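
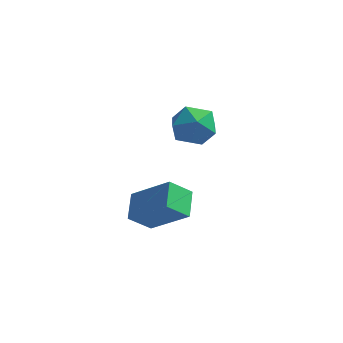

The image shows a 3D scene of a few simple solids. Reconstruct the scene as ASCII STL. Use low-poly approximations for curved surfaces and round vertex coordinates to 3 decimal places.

solid 
facet normal -0.617 0.626 0.477
outer loop
vertex -4.816 1.248 -1.991
vertex -4.243 1.128 -1.092
vertex -3.993 1.905 -1.788
endloop
endfacet
facet normal -0.576 0.788 -0.217
outer loop
vertex -4.816 1.248 -1.991
vertex -3.993 1.905 -1.788
vertex -4.142 1.523 -2.779
endloop
endfacet
facet normal -0.778 0.214 -0.591
outer loop
vertex -4.816 1.248 -1.991
vertex -4.142 1.523 -2.779
vertex -4.484 0.51 -2.696
endloop
endfacet
facet normal -0.944 -0.303 -0.128
outer loop
vertex -4.816 1.248 -1.991
vertex -4.484 0.51 -2.696
vertex -4.547 0.266 -1.653
endloop
endfacet
facet normal -0.845 -0.048 0.532
outer loop
vertex -4.816 1.248 -1.991
vertex -4.547 0.266 -1.653
vertex -4.243 1.128 -1.092
endloop
endfacet
facet normal 0.107 0.922 -0.372
outer loop
vertex -4.142 1.523 -2.779
vertex -3.993 1.905 -1.788
vertex -3.153 1.574 -2.367
endloop
endfacet
facet normal 0.040 0.660 0.751
outer loop
vertex -3.993 1.905 -1.788
vertex -4.243 1.128 -1.092
vertex -3.216 1.33 -1.324
endloop
endfacet
facet normal -0.328 -0.431 0.840
outer loop
vertex -4.243 1.128 -1.092
vertex -4.547 0.266 -1.653
vertex -3.558 0.317 -1.241
endloop
endfacet
facet normal -0.488 -0.843 -0.227
outer loop
vertex -4.547 0.266 -1.653
vertex -4.484 0.51 -2.696
vertex -3.707 -0.065 -2.232
endloop
endfacet
facet normal -0.219 -0.006 -0.976
outer loop
vertex -4.484 0.51 -2.696
vertex -4.142 1.523 -2.779
vertex -3.457 0.712 -2.928
endloop
endfacet
facet normal 0.944 0.303 0.128
outer loop
vertex -2.884 0.592 -2.029
vertex -3.153 1.574 -2.367
vertex -3.216 1.33 -1.324
endloop
endfacet
facet normal 0.778 -0.214 0.591
outer loop
vertex -2.884 0.592 -2.029
vertex -3.216 1.33 -1.324
vertex -3.558 0.317 -1.241
endloop
endfacet
facet normal 0.576 -0.788 0.217
outer loop
vertex -2.884 0.592 -2.029
vertex -3.558 0.317 -1.241
vertex -3.707 -0.065 -2.232
endloop
endfacet
facet normal 0.617 -0.626 -0.477
outer loop
vertex -2.884 0.592 -2.029
vertex -3.707 -0.065 -2.232
vertex -3.457 0.712 -2.928
endloop
endfacet
facet normal 0.845 0.048 -0.532
outer loop
vertex -2.884 0.592 -2.029
vertex -3.457 0.712 -2.928
vertex -3.153 1.574 -2.367
endloop
endfacet
facet normal 0.488 0.843 0.227
outer loop
vertex -3.216 1.33 -1.324
vertex -3.153 1.574 -2.367
vertex -3.993 1.905 -1.788
endloop
endfacet
facet normal 0.219 0.006 0.976
outer loop
vertex -3.558 0.317 -1.241
vertex -3.216 1.33 -1.324
vertex -4.243 1.128 -1.092
endloop
endfacet
facet normal -0.107 -0.922 0.372
outer loop
vertex -3.707 -0.065 -2.232
vertex -3.558 0.317 -1.241
vertex -4.547 0.266 -1.653
endloop
endfacet
facet normal -0.040 -0.660 -0.751
outer loop
vertex -3.457 0.712 -2.928
vertex -3.707 -0.065 -2.232
vertex -4.484 0.51 -2.696
endloop
endfacet
facet normal 0.328 0.431 -0.840
outer loop
vertex -3.153 1.574 -2.367
vertex -3.457 0.712 -2.928
vertex -4.142 1.523 -2.779
endloop
endfacet
facet normal -0.636 -0.374 0.675
outer loop
vertex -3.473 -4.554 -2.248
vertex -3.663 -3.424 -1.8
vertex -5.046 -4.289 -3.583
endloop
endfacet
facet normal 0.154 -0.919 -0.364
outer loop
vertex -4.277 -3.836 -4.4
vertex -3.473 -4.554 -2.248
vertex -5.046 -4.289 -3.583
endloop
endfacet
facet normal -0.636 -0.374 0.675
outer loop
vertex -5.046 -4.289 -3.583
vertex -3.663 -3.424 -1.8
vertex -5.236 -3.159 -3.135
endloop
endfacet
facet normal -0.756 0.127 -0.642
outer loop
vertex -5.236 -3.159 -3.135
vertex -4.277 -3.836 -4.4
vertex -5.046 -4.289 -3.583
endloop
endfacet
facet normal 0.756 -0.127 0.642
outer loop
vertex -3.473 -4.554 -2.248
vertex -2.894 -2.971 -2.617
vertex -3.663 -3.424 -1.8
endloop
endfacet
facet normal 0.154 -0.919 -0.364
outer loop
vertex -2.704 -4.101 -3.065
vertex -3.473 -4.554 -2.248
vertex -4.277 -3.836 -4.4
endloop
endfacet
facet normal 0.756 -0.127 0.642
outer loop
vertex -2.704 -4.101 -3.065
vertex -2.894 -2.971 -2.617
vertex -3.473 -4.554 -2.248
endloop
endfacet
facet normal -0.154 0.919 0.364
outer loop
vertex -3.663 -3.424 -1.8
vertex -2.894 -2.971 -2.617
vertex -5.236 -3.159 -3.135
endloop
endfacet
facet normal -0.756 0.127 -0.642
outer loop
vertex -4.467 -2.706 -3.952
vertex -4.277 -3.836 -4.4
vertex -5.236 -3.159 -3.135
endloop
endfacet
facet normal -0.154 0.919 0.364
outer loop
vertex -5.236 -3.159 -3.135
vertex -2.894 -2.971 -2.617
vertex -4.467 -2.706 -3.952
endloop
endfacet
facet normal 0.636 0.374 -0.675
outer loop
vertex -4.467 -2.706 -3.952
vertex -2.704 -4.101 -3.065
vertex -4.277 -3.836 -4.4
endloop
endfacet
facet normal 0.636 0.374 -0.675
outer loop
vertex -2.894 -2.971 -2.617
vertex -2.704 -4.101 -3.065
vertex -4.467 -2.706 -3.952
endloop
endfacet

endsolid


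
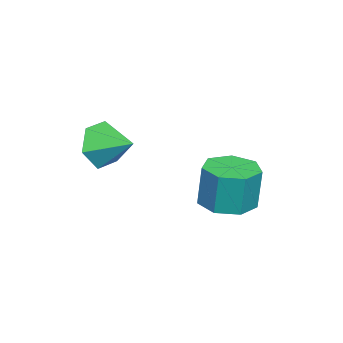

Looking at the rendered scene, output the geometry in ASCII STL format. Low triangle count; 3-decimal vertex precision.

solid 
facet normal -0.035 -0.099 -0.995
outer loop
vertex -1.575 0.173 -4.692
vertex -2.205 -0.421 -4.611
vertex -2.281 0.441 -4.694
endloop
endfacet
facet normal 0.353 0.930 -0.104
outer loop
vertex -1.575 0.173 -4.692
vertex -2.281 0.441 -4.694
vertex -1.525 0.316 -3.25
endloop
endfacet
facet normal 0.353 0.930 -0.104
outer loop
vertex -1.525 0.316 -3.25
vertex -2.281 0.441 -4.694
vertex -2.231 0.584 -3.252
endloop
endfacet
facet normal 0.035 0.099 0.995
outer loop
vertex -1.525 0.316 -3.25
vertex -2.231 0.584 -3.252
vertex -2.155 -0.279 -3.169
endloop
endfacet
facet normal -0.034 -0.099 -0.995
outer loop
vertex -2.281 0.441 -4.694
vertex -2.205 -0.421 -4.611
vertex -2.93 0.059 -4.634
endloop
endfacet
facet normal -0.511 0.857 -0.067
outer loop
vertex -2.281 0.441 -4.694
vertex -2.93 0.059 -4.634
vertex -2.231 0.584 -3.252
endloop
endfacet
facet normal -0.511 0.857 -0.067
outer loop
vertex -2.231 0.584 -3.252
vertex -2.93 0.059 -4.634
vertex -2.88 0.202 -3.192
endloop
endfacet
facet normal 0.034 0.099 0.995
outer loop
vertex -2.231 0.584 -3.252
vertex -2.88 0.202 -3.192
vertex -2.155 -0.279 -3.169
endloop
endfacet
facet normal -0.034 -0.100 -0.994
outer loop
vertex -2.93 0.059 -4.634
vertex -2.205 -0.421 -4.611
vertex -3.032 -0.685 -4.556
endloop
endfacet
facet normal -0.990 0.138 0.021
outer loop
vertex -2.93 0.059 -4.634
vertex -3.032 -0.685 -4.556
vertex -2.88 0.202 -3.192
endloop
endfacet
facet normal -0.990 0.138 0.021
outer loop
vertex -2.88 0.202 -3.192
vertex -3.032 -0.685 -4.556
vertex -2.982 -0.542 -3.114
endloop
endfacet
facet normal 0.034 0.100 0.994
outer loop
vertex -2.88 0.202 -3.192
vertex -2.982 -0.542 -3.114
vertex -2.155 -0.279 -3.169
endloop
endfacet
facet normal -0.035 -0.099 -0.995
outer loop
vertex -3.032 -0.685 -4.556
vertex -2.205 -0.421 -4.611
vertex -2.512 -1.23 -4.52
endloop
endfacet
facet normal -0.723 -0.684 0.093
outer loop
vertex -3.032 -0.685 -4.556
vertex -2.512 -1.23 -4.52
vertex -2.982 -0.542 -3.114
endloop
endfacet
facet normal -0.723 -0.684 0.093
outer loop
vertex -2.982 -0.542 -3.114
vertex -2.512 -1.23 -4.52
vertex -2.462 -1.087 -3.078
endloop
endfacet
facet normal 0.035 0.099 0.995
outer loop
vertex -2.982 -0.542 -3.114
vertex -2.462 -1.087 -3.078
vertex -2.155 -0.279 -3.169
endloop
endfacet
facet normal -0.035 -0.098 -0.995
outer loop
vertex -2.512 -1.23 -4.52
vertex -2.205 -0.421 -4.611
vertex -1.761 -1.167 -4.553
endloop
endfacet
facet normal 0.087 -0.992 0.095
outer loop
vertex -2.512 -1.23 -4.52
vertex -1.761 -1.167 -4.553
vertex -2.462 -1.087 -3.078
endloop
endfacet
facet normal 0.087 -0.992 0.095
outer loop
vertex -2.462 -1.087 -3.078
vertex -1.761 -1.167 -4.553
vertex -1.711 -1.024 -3.11
endloop
endfacet
facet normal 0.034 0.099 0.994
outer loop
vertex -2.462 -1.087 -3.078
vertex -1.711 -1.024 -3.11
vertex -2.155 -0.279 -3.169
endloop
endfacet
facet normal -0.035 -0.098 -0.995
outer loop
vertex -1.761 -1.167 -4.553
vertex -2.205 -0.421 -4.611
vertex -1.344 -0.542 -4.629
endloop
endfacet
facet normal 0.833 -0.553 0.026
outer loop
vertex -1.761 -1.167 -4.553
vertex -1.344 -0.542 -4.629
vertex -1.711 -1.024 -3.11
endloop
endfacet
facet normal 0.833 -0.553 0.026
outer loop
vertex -1.711 -1.024 -3.11
vertex -1.344 -0.542 -4.629
vertex -1.294 -0.399 -3.187
endloop
endfacet
facet normal 0.035 0.099 0.994
outer loop
vertex -1.711 -1.024 -3.11
vertex -1.294 -0.399 -3.187
vertex -2.155 -0.279 -3.169
endloop
endfacet
facet normal -0.035 -0.099 -0.994
outer loop
vertex -1.344 -0.542 -4.629
vertex -2.205 -0.421 -4.611
vertex -1.575 0.173 -4.692
endloop
endfacet
facet normal 0.951 0.302 -0.063
outer loop
vertex -1.344 -0.542 -4.629
vertex -1.575 0.173 -4.692
vertex -1.294 -0.399 -3.187
endloop
endfacet
facet normal 0.951 0.302 -0.063
outer loop
vertex -1.294 -0.399 -3.187
vertex -1.575 0.173 -4.692
vertex -1.525 0.316 -3.25
endloop
endfacet
facet normal 0.035 0.099 0.995
outer loop
vertex -1.294 -0.399 -3.187
vertex -1.525 0.316 -3.25
vertex -2.155 -0.279 -3.169
endloop
endfacet
facet normal -0.263 -0.919 -0.295
outer loop
vertex -0.786 -4.103 -1.615
vertex -1.112 -3.773 -2.351
vertex -0.279 -4.022 -2.318
endloop
endfacet
facet normal 0.788 0.179 0.589
outer loop
vertex -0.786 -4.103 -1.615
vertex -0.279 -4.022 -2.318
vertex -0.808 -2.707 -2.009
endloop
endfacet
facet normal -0.263 -0.919 -0.295
outer loop
vertex -0.279 -4.022 -2.318
vertex -1.112 -3.773 -2.351
vertex -0.606 -3.692 -3.054
endloop
endfacet
facet normal 0.888 0.407 -0.212
outer loop
vertex -0.279 -4.022 -2.318
vertex -0.606 -3.692 -3.054
vertex -0.808 -2.707 -2.009
endloop
endfacet
facet normal -0.263 -0.919 -0.295
outer loop
vertex -0.606 -3.692 -3.054
vertex -1.112 -3.773 -2.351
vertex -1.439 -3.443 -3.087
endloop
endfacet
facet normal 0.243 0.729 -0.640
outer loop
vertex -0.606 -3.692 -3.054
vertex -1.439 -3.443 -3.087
vertex -0.808 -2.707 -2.009
endloop
endfacet
facet normal -0.263 -0.919 -0.295
outer loop
vertex -1.439 -3.443 -3.087
vertex -1.112 -3.773 -2.351
vertex -1.945 -3.524 -2.384
endloop
endfacet
facet normal -0.503 0.822 -0.267
outer loop
vertex -1.439 -3.443 -3.087
vertex -1.945 -3.524 -2.384
vertex -0.808 -2.707 -2.009
endloop
endfacet
facet normal -0.263 -0.919 -0.295
outer loop
vertex -1.945 -3.524 -2.384
vertex -1.112 -3.773 -2.351
vertex -1.619 -3.854 -1.648
endloop
endfacet
facet normal -0.603 0.594 0.533
outer loop
vertex -1.945 -3.524 -2.384
vertex -1.619 -3.854 -1.648
vertex -0.808 -2.707 -2.009
endloop
endfacet
facet normal -0.263 -0.919 -0.295
outer loop
vertex -1.619 -3.854 -1.648
vertex -1.112 -3.773 -2.351
vertex -0.786 -4.103 -1.615
endloop
endfacet
facet normal 0.043 0.272 0.961
outer loop
vertex -1.619 -3.854 -1.648
vertex -0.786 -4.103 -1.615
vertex -0.808 -2.707 -2.009
endloop
endfacet

endsolid


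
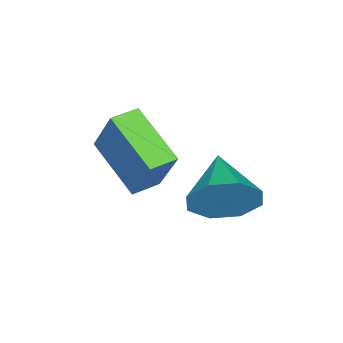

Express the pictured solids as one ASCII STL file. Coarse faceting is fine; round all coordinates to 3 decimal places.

solid 
facet normal -0.307 -0.424 -0.852
outer loop
vertex -0.773 -3.131 -0.863
vertex -1.495 -2.705 -0.815
vertex 0.011 -1.691 -1.862
endloop
endfacet
facet normal 0.860 -0.507 -0.056
outer loop
vertex 0.555 -0.935 -0.345
vertex -0.773 -3.131 -0.863
vertex 0.011 -1.691 -1.862
endloop
endfacet
facet normal -0.307 -0.424 -0.852
outer loop
vertex 0.011 -1.691 -1.862
vertex -1.495 -2.705 -0.815
vertex -0.712 -1.265 -1.814
endloop
endfacet
facet normal 0.408 0.750 -0.520
outer loop
vertex -0.712 -1.265 -1.814
vertex 0.555 -0.935 -0.345
vertex 0.011 -1.691 -1.862
endloop
endfacet
facet normal -0.408 -0.750 0.520
outer loop
vertex -0.773 -3.131 -0.863
vertex -0.951 -1.949 0.702
vertex -1.495 -2.705 -0.815
endloop
endfacet
facet normal 0.860 -0.507 -0.056
outer loop
vertex -0.228 -2.375 0.654
vertex -0.773 -3.131 -0.863
vertex 0.555 -0.935 -0.345
endloop
endfacet
facet normal -0.408 -0.750 0.520
outer loop
vertex -0.228 -2.375 0.654
vertex -0.951 -1.949 0.702
vertex -0.773 -3.131 -0.863
endloop
endfacet
facet normal -0.860 0.507 0.056
outer loop
vertex -1.495 -2.705 -0.815
vertex -0.951 -1.949 0.702
vertex -0.712 -1.265 -1.814
endloop
endfacet
facet normal 0.408 0.750 -0.520
outer loop
vertex -0.167 -0.509 -0.297
vertex 0.555 -0.935 -0.345
vertex -0.712 -1.265 -1.814
endloop
endfacet
facet normal -0.860 0.507 0.056
outer loop
vertex -0.712 -1.265 -1.814
vertex -0.951 -1.949 0.702
vertex -0.167 -0.509 -0.297
endloop
endfacet
facet normal 0.307 0.424 0.852
outer loop
vertex -0.167 -0.509 -0.297
vertex -0.228 -2.375 0.654
vertex 0.555 -0.935 -0.345
endloop
endfacet
facet normal 0.307 0.424 0.852
outer loop
vertex -0.951 -1.949 0.702
vertex -0.228 -2.375 0.654
vertex -0.167 -0.509 -0.297
endloop
endfacet
facet normal 0.814 0.453 -0.363
outer loop
vertex -0.921 -0.018 -1.647
vertex -1.446 0.223 -2.524
vertex -1.294 0.692 -1.597
endloop
endfacet
facet normal -0.094 -0.119 0.988
outer loop
vertex -0.921 -0.018 -1.647
vertex -1.294 0.692 -1.597
vertex -2.854 -0.563 -1.896
endloop
endfacet
facet normal 0.813 0.455 -0.363
outer loop
vertex -1.294 0.692 -1.597
vertex -1.446 0.223 -2.524
vertex -1.757 1.127 -2.089
endloop
endfacet
facet normal -0.469 0.395 0.790
outer loop
vertex -1.294 0.692 -1.597
vertex -1.757 1.127 -2.089
vertex -2.854 -0.563 -1.896
endloop
endfacet
facet normal 0.814 0.454 -0.363
outer loop
vertex -1.757 1.127 -2.089
vertex -1.446 0.223 -2.524
vertex -2.037 1.032 -2.836
endloop
endfacet
facet normal -0.804 0.548 0.232
outer loop
vertex -1.757 1.127 -2.089
vertex -2.037 1.032 -2.836
vertex -2.854 -0.563 -1.896
endloop
endfacet
facet normal 0.814 0.455 -0.362
outer loop
vertex -2.037 1.032 -2.836
vertex -1.446 0.223 -2.524
vertex -1.971 0.464 -3.401
endloop
endfacet
facet normal -0.900 0.251 -0.357
outer loop
vertex -2.037 1.032 -2.836
vertex -1.971 0.464 -3.401
vertex -2.854 -0.563 -1.896
endloop
endfacet
facet normal 0.814 0.453 -0.363
outer loop
vertex -1.971 0.464 -3.401
vertex -1.446 0.223 -2.524
vertex -1.598 -0.246 -3.451
endloop
endfacet
facet normal -0.702 -0.324 -0.634
outer loop
vertex -1.971 0.464 -3.401
vertex -1.598 -0.246 -3.451
vertex -2.854 -0.563 -1.896
endloop
endfacet
facet normal 0.813 0.454 -0.363
outer loop
vertex -1.598 -0.246 -3.451
vertex -1.446 0.223 -2.524
vertex -1.135 -0.681 -2.958
endloop
endfacet
facet normal -0.326 -0.840 -0.435
outer loop
vertex -1.598 -0.246 -3.451
vertex -1.135 -0.681 -2.958
vertex -2.854 -0.563 -1.896
endloop
endfacet
facet normal 0.814 0.454 -0.362
outer loop
vertex -1.135 -0.681 -2.958
vertex -1.446 0.223 -2.524
vertex -0.855 -0.587 -2.211
endloop
endfacet
facet normal 0.007 -0.992 0.122
outer loop
vertex -1.135 -0.681 -2.958
vertex -0.855 -0.587 -2.211
vertex -2.854 -0.563 -1.896
endloop
endfacet
facet normal 0.814 0.454 -0.363
outer loop
vertex -0.855 -0.587 -2.211
vertex -1.446 0.223 -2.524
vertex -0.921 -0.018 -1.647
endloop
endfacet
facet normal 0.104 -0.694 0.712
outer loop
vertex -0.855 -0.587 -2.211
vertex -0.921 -0.018 -1.647
vertex -2.854 -0.563 -1.896
endloop
endfacet

endsolid


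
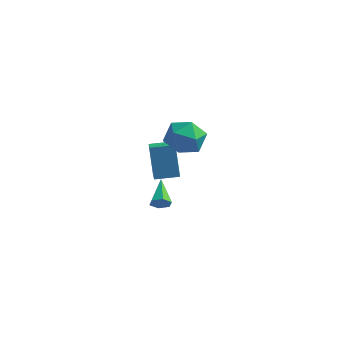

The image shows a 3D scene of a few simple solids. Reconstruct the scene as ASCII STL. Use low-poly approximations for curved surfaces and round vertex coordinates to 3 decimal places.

solid 
facet normal -0.997 0.070 0.017
outer loop
vertex 2.831 -0.818 2.825
vertex 2.755 -1.972 3.099
vertex 2.827 -1.16 3.963
endloop
endfacet
facet normal -0.695 0.689 0.205
outer loop
vertex 2.831 -0.818 2.825
vertex 2.827 -1.16 3.963
vertex 3.569 -0.305 3.603
endloop
endfacet
facet normal -0.276 0.902 -0.333
outer loop
vertex 2.831 -0.818 2.825
vertex 3.569 -0.305 3.603
vertex 3.955 -0.588 2.515
endloop
endfacet
facet normal -0.320 0.413 -0.853
outer loop
vertex 2.831 -0.818 2.825
vertex 3.955 -0.588 2.515
vertex 3.452 -1.619 2.204
endloop
endfacet
facet normal -0.765 -0.101 -0.636
outer loop
vertex 2.831 -0.818 2.825
vertex 3.452 -1.619 2.204
vertex 2.755 -1.972 3.099
endloop
endfacet
facet normal -0.281 0.569 0.773
outer loop
vertex 3.569 -0.305 3.603
vertex 2.827 -1.16 3.963
vertex 3.948 -1.141 4.356
endloop
endfacet
facet normal -0.770 -0.432 0.470
outer loop
vertex 2.827 -1.16 3.963
vertex 2.755 -1.972 3.099
vertex 3.445 -2.172 4.045
endloop
endfacet
facet normal -0.395 -0.707 -0.586
outer loop
vertex 2.755 -1.972 3.099
vertex 3.452 -1.619 2.204
vertex 3.831 -2.455 2.957
endloop
endfacet
facet normal 0.326 0.123 -0.937
outer loop
vertex 3.452 -1.619 2.204
vertex 3.955 -0.588 2.515
vertex 4.573 -1.6 2.597
endloop
endfacet
facet normal 0.397 0.913 -0.097
outer loop
vertex 3.955 -0.588 2.515
vertex 3.569 -0.305 3.603
vertex 4.645 -0.788 3.461
endloop
endfacet
facet normal 0.320 -0.413 0.853
outer loop
vertex 4.569 -1.942 3.735
vertex 3.948 -1.141 4.356
vertex 3.445 -2.172 4.045
endloop
endfacet
facet normal 0.276 -0.902 0.333
outer loop
vertex 4.569 -1.942 3.735
vertex 3.445 -2.172 4.045
vertex 3.831 -2.455 2.957
endloop
endfacet
facet normal 0.695 -0.689 -0.205
outer loop
vertex 4.569 -1.942 3.735
vertex 3.831 -2.455 2.957
vertex 4.573 -1.6 2.597
endloop
endfacet
facet normal 0.997 -0.070 -0.017
outer loop
vertex 4.569 -1.942 3.735
vertex 4.573 -1.6 2.597
vertex 4.645 -0.788 3.461
endloop
endfacet
facet normal 0.765 0.101 0.636
outer loop
vertex 4.569 -1.942 3.735
vertex 4.645 -0.788 3.461
vertex 3.948 -1.141 4.356
endloop
endfacet
facet normal -0.326 -0.123 0.937
outer loop
vertex 3.445 -2.172 4.045
vertex 3.948 -1.141 4.356
vertex 2.827 -1.16 3.963
endloop
endfacet
facet normal -0.397 -0.913 0.097
outer loop
vertex 3.831 -2.455 2.957
vertex 3.445 -2.172 4.045
vertex 2.755 -1.972 3.099
endloop
endfacet
facet normal 0.281 -0.569 -0.773
outer loop
vertex 4.573 -1.6 2.597
vertex 3.831 -2.455 2.957
vertex 3.452 -1.619 2.204
endloop
endfacet
facet normal 0.770 0.432 -0.470
outer loop
vertex 4.645 -0.788 3.461
vertex 4.573 -1.6 2.597
vertex 3.955 -0.588 2.515
endloop
endfacet
facet normal 0.395 0.707 0.586
outer loop
vertex 3.948 -1.141 4.356
vertex 4.645 -0.788 3.461
vertex 3.569 -0.305 3.603
endloop
endfacet
facet normal -0.844 -0.529 -0.081
outer loop
vertex 2.029 -2.006 2.342
vertex 1.609 -1.291 2.048
vertex 2.525 -2.503 0.426
endloop
endfacet
facet normal 0.478 -0.812 0.334
outer loop
vertex 3.631 -1.809 0.532
vertex 2.029 -2.006 2.342
vertex 2.525 -2.503 0.426
endloop
endfacet
facet normal -0.844 -0.530 -0.081
outer loop
vertex 2.525 -2.503 0.426
vertex 1.609 -1.291 2.048
vertex 2.104 -1.788 0.132
endloop
endfacet
facet normal 0.243 -0.243 -0.939
outer loop
vertex 2.104 -1.788 0.132
vertex 3.631 -1.809 0.532
vertex 2.525 -2.503 0.426
endloop
endfacet
facet normal -0.243 0.243 0.939
outer loop
vertex 2.029 -2.006 2.342
vertex 2.715 -0.597 2.154
vertex 1.609 -1.291 2.048
endloop
endfacet
facet normal 0.477 -0.813 0.334
outer loop
vertex 3.136 -1.312 2.448
vertex 2.029 -2.006 2.342
vertex 3.631 -1.809 0.532
endloop
endfacet
facet normal -0.243 0.243 0.939
outer loop
vertex 3.136 -1.312 2.448
vertex 2.715 -0.597 2.154
vertex 2.029 -2.006 2.342
endloop
endfacet
facet normal -0.478 0.812 -0.334
outer loop
vertex 1.609 -1.291 2.048
vertex 2.715 -0.597 2.154
vertex 2.104 -1.788 0.132
endloop
endfacet
facet normal 0.243 -0.244 -0.939
outer loop
vertex 3.211 -1.094 0.238
vertex 3.631 -1.809 0.532
vertex 2.104 -1.788 0.132
endloop
endfacet
facet normal -0.477 0.813 -0.334
outer loop
vertex 2.104 -1.788 0.132
vertex 2.715 -0.597 2.154
vertex 3.211 -1.094 0.238
endloop
endfacet
facet normal 0.845 0.529 0.081
outer loop
vertex 3.211 -1.094 0.238
vertex 3.136 -1.312 2.448
vertex 3.631 -1.809 0.532
endloop
endfacet
facet normal 0.844 0.530 0.081
outer loop
vertex 2.715 -0.597 2.154
vertex 3.136 -1.312 2.448
vertex 3.211 -1.094 0.238
endloop
endfacet
facet normal 0.396 -0.826 -0.402
outer loop
vertex 1.855 0.582 -4.1
vertex 1.508 0.232 -3.723
vertex 1.29 0.398 -4.279
endloop
endfacet
facet normal 0.002 0.694 -0.720
outer loop
vertex 1.855 0.582 -4.1
vertex 1.29 0.398 -4.279
vertex 0.792 1.728 -2.997
endloop
endfacet
facet normal 0.395 -0.826 -0.402
outer loop
vertex 1.29 0.398 -4.279
vertex 1.508 0.232 -3.723
vertex 0.944 0.049 -3.902
endloop
endfacet
facet normal -0.811 0.219 -0.542
outer loop
vertex 1.29 0.398 -4.279
vertex 0.944 0.049 -3.902
vertex 0.792 1.728 -2.997
endloop
endfacet
facet normal 0.395 -0.826 -0.401
outer loop
vertex 0.944 0.049 -3.902
vertex 1.508 0.232 -3.723
vertex 1.161 -0.117 -3.346
endloop
endfacet
facet normal -0.926 -0.240 0.290
outer loop
vertex 0.944 0.049 -3.902
vertex 1.161 -0.117 -3.346
vertex 0.792 1.728 -2.997
endloop
endfacet
facet normal 0.396 -0.826 -0.400
outer loop
vertex 1.161 -0.117 -3.346
vertex 1.508 0.232 -3.723
vertex 1.726 0.067 -3.167
endloop
endfacet
facet normal -0.227 -0.225 0.948
outer loop
vertex 1.161 -0.117 -3.346
vertex 1.726 0.067 -3.167
vertex 0.792 1.728 -2.997
endloop
endfacet
facet normal 0.396 -0.826 -0.400
outer loop
vertex 1.726 0.067 -3.167
vertex 1.508 0.232 -3.723
vertex 2.073 0.416 -3.544
endloop
endfacet
facet normal 0.586 0.250 0.771
outer loop
vertex 1.726 0.067 -3.167
vertex 2.073 0.416 -3.544
vertex 0.792 1.728 -2.997
endloop
endfacet
facet normal 0.396 -0.826 -0.402
outer loop
vertex 2.073 0.416 -3.544
vertex 1.508 0.232 -3.723
vertex 1.855 0.582 -4.1
endloop
endfacet
facet normal 0.701 0.710 -0.063
outer loop
vertex 2.073 0.416 -3.544
vertex 1.855 0.582 -4.1
vertex 0.792 1.728 -2.997
endloop
endfacet

endsolid


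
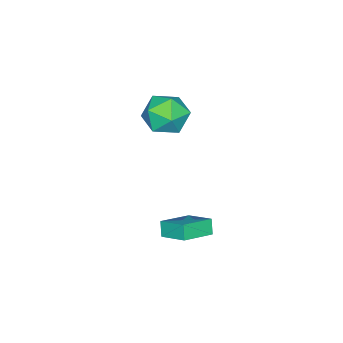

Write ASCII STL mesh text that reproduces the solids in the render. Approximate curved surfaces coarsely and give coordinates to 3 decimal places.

solid 
facet normal 0.081 0.749 0.658
outer loop
vertex -1.878 -2.233 0.069
vertex -1.523 -3.054 0.959
vertex -0.656 -2.503 0.225
endloop
endfacet
facet normal 0.216 0.976 -0.004
outer loop
vertex -1.878 -2.233 0.069
vertex -0.656 -2.503 0.225
vertex -1.136 -2.402 -0.937
endloop
endfacet
facet normal -0.358 0.841 -0.405
outer loop
vertex -1.878 -2.233 0.069
vertex -1.136 -2.402 -0.937
vertex -2.3 -2.89 -0.922
endloop
endfacet
facet normal -0.848 0.530 0.010
outer loop
vertex -1.878 -2.233 0.069
vertex -2.3 -2.89 -0.922
vertex -2.538 -3.293 0.249
endloop
endfacet
facet normal -0.577 0.472 0.666
outer loop
vertex -1.878 -2.233 0.069
vertex -2.538 -3.293 0.249
vertex -1.523 -3.054 0.959
endloop
endfacet
facet normal 0.761 0.593 -0.263
outer loop
vertex -1.136 -2.402 -0.937
vertex -0.656 -2.503 0.225
vertex -0.322 -3.327 -0.669
endloop
endfacet
facet normal 0.542 0.225 0.810
outer loop
vertex -0.656 -2.503 0.225
vertex -1.523 -3.054 0.959
vertex -0.56 -3.73 0.502
endloop
endfacet
facet normal -0.523 -0.222 0.823
outer loop
vertex -1.523 -3.054 0.959
vertex -2.538 -3.293 0.249
vertex -1.724 -4.218 0.517
endloop
endfacet
facet normal -0.962 -0.129 -0.240
outer loop
vertex -2.538 -3.293 0.249
vertex -2.3 -2.89 -0.922
vertex -2.204 -4.117 -0.645
endloop
endfacet
facet normal -0.169 0.375 -0.911
outer loop
vertex -2.3 -2.89 -0.922
vertex -1.136 -2.402 -0.937
vertex -1.337 -3.566 -1.379
endloop
endfacet
facet normal 0.848 -0.530 -0.010
outer loop
vertex -0.982 -4.387 -0.489
vertex -0.322 -3.327 -0.669
vertex -0.56 -3.73 0.502
endloop
endfacet
facet normal 0.358 -0.841 0.405
outer loop
vertex -0.982 -4.387 -0.489
vertex -0.56 -3.73 0.502
vertex -1.724 -4.218 0.517
endloop
endfacet
facet normal -0.216 -0.976 0.004
outer loop
vertex -0.982 -4.387 -0.489
vertex -1.724 -4.218 0.517
vertex -2.204 -4.117 -0.645
endloop
endfacet
facet normal -0.081 -0.749 -0.658
outer loop
vertex -0.982 -4.387 -0.489
vertex -2.204 -4.117 -0.645
vertex -1.337 -3.566 -1.379
endloop
endfacet
facet normal 0.577 -0.472 -0.666
outer loop
vertex -0.982 -4.387 -0.489
vertex -1.337 -3.566 -1.379
vertex -0.322 -3.327 -0.669
endloop
endfacet
facet normal 0.962 0.129 0.240
outer loop
vertex -0.56 -3.73 0.502
vertex -0.322 -3.327 -0.669
vertex -0.656 -2.503 0.225
endloop
endfacet
facet normal 0.169 -0.375 0.911
outer loop
vertex -1.724 -4.218 0.517
vertex -0.56 -3.73 0.502
vertex -1.523 -3.054 0.959
endloop
endfacet
facet normal -0.761 -0.593 0.263
outer loop
vertex -2.204 -4.117 -0.645
vertex -1.724 -4.218 0.517
vertex -2.538 -3.293 0.249
endloop
endfacet
facet normal -0.542 -0.225 -0.810
outer loop
vertex -1.337 -3.566 -1.379
vertex -2.204 -4.117 -0.645
vertex -2.3 -2.89 -0.922
endloop
endfacet
facet normal 0.523 0.222 -0.823
outer loop
vertex -0.322 -3.327 -0.669
vertex -1.337 -3.566 -1.379
vertex -1.136 -2.402 -0.937
endloop
endfacet
facet normal -0.413 -0.324 0.851
outer loop
vertex 4.627 1.393 -1.235
vertex 3.151 1.921 -1.751
vertex 4.373 0.076 -1.86
endloop
endfacet
facet normal 0.894 -0.321 0.313
outer loop
vertex 4.709 0.339 -2.549
vertex 4.627 1.393 -1.235
vertex 4.373 0.076 -1.86
endloop
endfacet
facet normal -0.414 -0.324 0.851
outer loop
vertex 4.373 0.076 -1.86
vertex 3.151 1.921 -1.751
vertex 2.898 0.604 -2.376
endloop
endfacet
facet normal -0.171 -0.890 -0.423
outer loop
vertex 2.898 0.604 -2.376
vertex 4.709 0.339 -2.549
vertex 4.373 0.076 -1.86
endloop
endfacet
facet normal 0.171 0.890 0.423
outer loop
vertex 4.627 1.393 -1.235
vertex 3.487 2.184 -2.44
vertex 3.151 1.921 -1.751
endloop
endfacet
facet normal 0.894 -0.320 0.313
outer loop
vertex 4.962 1.656 -1.924
vertex 4.627 1.393 -1.235
vertex 4.709 0.339 -2.549
endloop
endfacet
facet normal 0.171 0.890 0.423
outer loop
vertex 4.962 1.656 -1.924
vertex 3.487 2.184 -2.44
vertex 4.627 1.393 -1.235
endloop
endfacet
facet normal -0.894 0.321 -0.314
outer loop
vertex 3.151 1.921 -1.751
vertex 3.487 2.184 -2.44
vertex 2.898 0.604 -2.376
endloop
endfacet
facet normal -0.171 -0.890 -0.423
outer loop
vertex 3.233 0.867 -3.065
vertex 4.709 0.339 -2.549
vertex 2.898 0.604 -2.376
endloop
endfacet
facet normal -0.894 0.321 -0.312
outer loop
vertex 2.898 0.604 -2.376
vertex 3.487 2.184 -2.44
vertex 3.233 0.867 -3.065
endloop
endfacet
facet normal 0.413 0.324 -0.851
outer loop
vertex 3.233 0.867 -3.065
vertex 4.962 1.656 -1.924
vertex 4.709 0.339 -2.549
endloop
endfacet
facet normal 0.414 0.324 -0.851
outer loop
vertex 3.487 2.184 -2.44
vertex 4.962 1.656 -1.924
vertex 3.233 0.867 -3.065
endloop
endfacet

endsolid


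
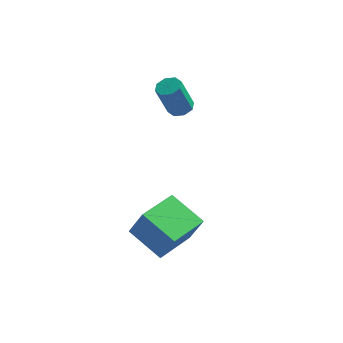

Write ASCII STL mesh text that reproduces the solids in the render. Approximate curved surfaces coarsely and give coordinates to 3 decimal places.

solid 
facet normal 0.287 0.187 -0.940
outer loop
vertex -2.876 3.219 1.399
vertex -3.428 3.448 1.276
vertex -2.902 3.677 1.482
endloop
endfacet
facet normal 0.956 0.001 0.292
outer loop
vertex -2.876 3.219 1.399
vertex -2.902 3.677 1.482
vertex -3.36 2.904 2.987
endloop
endfacet
facet normal 0.956 0.001 0.292
outer loop
vertex -3.36 2.904 2.987
vertex -2.902 3.677 1.482
vertex -3.386 3.362 3.07
endloop
endfacet
facet normal -0.286 -0.187 0.940
outer loop
vertex -3.36 2.904 2.987
vertex -3.386 3.362 3.07
vertex -3.912 3.132 2.864
endloop
endfacet
facet normal 0.286 0.187 -0.940
outer loop
vertex -2.902 3.677 1.482
vertex -3.428 3.448 1.276
vertex -3.236 4.002 1.445
endloop
endfacet
facet normal 0.639 0.694 0.332
outer loop
vertex -2.902 3.677 1.482
vertex -3.236 4.002 1.445
vertex -3.386 3.362 3.07
endloop
endfacet
facet normal 0.637 0.695 0.333
outer loop
vertex -3.386 3.362 3.07
vertex -3.236 4.002 1.445
vertex -3.72 3.686 3.033
endloop
endfacet
facet normal -0.286 -0.188 0.940
outer loop
vertex -3.386 3.362 3.07
vertex -3.72 3.686 3.033
vertex -3.912 3.132 2.864
endloop
endfacet
facet normal 0.288 0.187 -0.939
outer loop
vertex -3.236 4.002 1.445
vertex -3.428 3.448 1.276
vertex -3.682 4.001 1.308
endloop
endfacet
facet normal -0.057 0.982 0.178
outer loop
vertex -3.236 4.002 1.445
vertex -3.682 4.001 1.308
vertex -3.72 3.686 3.033
endloop
endfacet
facet normal -0.055 0.982 0.178
outer loop
vertex -3.72 3.686 3.033
vertex -3.682 4.001 1.308
vertex -4.167 3.686 2.896
endloop
endfacet
facet normal -0.288 -0.187 0.939
outer loop
vertex -3.72 3.686 3.033
vertex -4.167 3.686 2.896
vertex -3.912 3.132 2.864
endloop
endfacet
facet normal 0.286 0.186 -0.940
outer loop
vertex -3.682 4.001 1.308
vertex -3.428 3.448 1.276
vertex -3.98 3.676 1.153
endloop
endfacet
facet normal -0.715 0.694 -0.081
outer loop
vertex -3.682 4.001 1.308
vertex -3.98 3.676 1.153
vertex -4.167 3.686 2.896
endloop
endfacet
facet normal -0.716 0.693 -0.081
outer loop
vertex -4.167 3.686 2.896
vertex -3.98 3.676 1.153
vertex -4.464 3.361 2.741
endloop
endfacet
facet normal -0.287 -0.186 0.940
outer loop
vertex -4.167 3.686 2.896
vertex -4.464 3.361 2.741
vertex -3.912 3.132 2.864
endloop
endfacet
facet normal 0.286 0.187 -0.940
outer loop
vertex -3.98 3.676 1.153
vertex -3.428 3.448 1.276
vertex -3.954 3.218 1.07
endloop
endfacet
facet normal -0.956 -0.001 -0.292
outer loop
vertex -3.98 3.676 1.153
vertex -3.954 3.218 1.07
vertex -4.464 3.361 2.741
endloop
endfacet
facet normal -0.956 -0.001 -0.292
outer loop
vertex -4.464 3.361 2.741
vertex -3.954 3.218 1.07
vertex -4.438 2.903 2.658
endloop
endfacet
facet normal -0.287 -0.187 0.940
outer loop
vertex -4.464 3.361 2.741
vertex -4.438 2.903 2.658
vertex -3.912 3.132 2.864
endloop
endfacet
facet normal 0.286 0.188 -0.940
outer loop
vertex -3.954 3.218 1.07
vertex -3.428 3.448 1.276
vertex -3.62 2.894 1.107
endloop
endfacet
facet normal -0.638 -0.695 -0.332
outer loop
vertex -3.954 3.218 1.07
vertex -3.62 2.894 1.107
vertex -4.438 2.903 2.658
endloop
endfacet
facet normal -0.638 -0.694 -0.333
outer loop
vertex -4.438 2.903 2.658
vertex -3.62 2.894 1.107
vertex -4.104 2.578 2.695
endloop
endfacet
facet normal -0.286 -0.187 0.940
outer loop
vertex -4.438 2.903 2.658
vertex -4.104 2.578 2.695
vertex -3.912 3.132 2.864
endloop
endfacet
facet normal 0.288 0.187 -0.939
outer loop
vertex -3.62 2.894 1.107
vertex -3.428 3.448 1.276
vertex -3.173 2.894 1.244
endloop
endfacet
facet normal 0.055 -0.982 -0.179
outer loop
vertex -3.62 2.894 1.107
vertex -3.173 2.894 1.244
vertex -4.104 2.578 2.695
endloop
endfacet
facet normal 0.057 -0.982 -0.178
outer loop
vertex -4.104 2.578 2.695
vertex -3.173 2.894 1.244
vertex -3.658 2.579 2.832
endloop
endfacet
facet normal -0.288 -0.187 0.939
outer loop
vertex -4.104 2.578 2.695
vertex -3.658 2.579 2.832
vertex -3.912 3.132 2.864
endloop
endfacet
facet normal 0.287 0.186 -0.940
outer loop
vertex -3.173 2.894 1.244
vertex -3.428 3.448 1.276
vertex -2.876 3.219 1.399
endloop
endfacet
facet normal 0.716 -0.693 0.081
outer loop
vertex -3.173 2.894 1.244
vertex -2.876 3.219 1.399
vertex -3.658 2.579 2.832
endloop
endfacet
facet normal 0.715 -0.694 0.080
outer loop
vertex -3.658 2.579 2.832
vertex -2.876 3.219 1.399
vertex -3.36 2.904 2.987
endloop
endfacet
facet normal -0.286 -0.186 0.940
outer loop
vertex -3.658 2.579 2.832
vertex -3.36 2.904 2.987
vertex -3.912 3.132 2.864
endloop
endfacet
facet normal -0.802 0.438 0.406
outer loop
vertex -3.94 -2.213 -1.073
vertex -3.052 -0.429 -1.241
vertex -4.559 -2.038 -2.483
endloop
endfacet
facet normal -0.444 -0.892 0.084
outer loop
vertex -3.068 -2.851 -3.239
vertex -3.94 -2.213 -1.073
vertex -4.559 -2.038 -2.483
endloop
endfacet
facet normal -0.802 0.437 0.407
outer loop
vertex -4.559 -2.038 -2.483
vertex -3.052 -0.429 -1.241
vertex -3.672 -0.253 -2.651
endloop
endfacet
facet normal -0.400 0.113 -0.910
outer loop
vertex -3.672 -0.253 -2.651
vertex -3.068 -2.851 -3.239
vertex -4.559 -2.038 -2.483
endloop
endfacet
facet normal 0.400 -0.113 0.910
outer loop
vertex -3.94 -2.213 -1.073
vertex -1.561 -1.242 -1.997
vertex -3.052 -0.429 -1.241
endloop
endfacet
facet normal -0.444 -0.892 0.084
outer loop
vertex -2.448 -3.027 -1.829
vertex -3.94 -2.213 -1.073
vertex -3.068 -2.851 -3.239
endloop
endfacet
facet normal 0.399 -0.113 0.910
outer loop
vertex -2.448 -3.027 -1.829
vertex -1.561 -1.242 -1.997
vertex -3.94 -2.213 -1.073
endloop
endfacet
facet normal 0.444 0.892 -0.084
outer loop
vertex -3.052 -0.429 -1.241
vertex -1.561 -1.242 -1.997
vertex -3.672 -0.253 -2.651
endloop
endfacet
facet normal -0.399 0.113 -0.910
outer loop
vertex -2.18 -1.067 -3.407
vertex -3.068 -2.851 -3.239
vertex -3.672 -0.253 -2.651
endloop
endfacet
facet normal 0.444 0.892 -0.084
outer loop
vertex -3.672 -0.253 -2.651
vertex -1.561 -1.242 -1.997
vertex -2.18 -1.067 -3.407
endloop
endfacet
facet normal 0.802 -0.437 -0.407
outer loop
vertex -2.18 -1.067 -3.407
vertex -2.448 -3.027 -1.829
vertex -3.068 -2.851 -3.239
endloop
endfacet
facet normal 0.802 -0.437 -0.406
outer loop
vertex -1.561 -1.242 -1.997
vertex -2.448 -3.027 -1.829
vertex -2.18 -1.067 -3.407
endloop
endfacet

endsolid


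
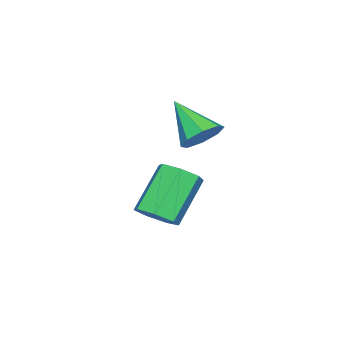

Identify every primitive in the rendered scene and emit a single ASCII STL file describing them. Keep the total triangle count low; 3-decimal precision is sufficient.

solid 
facet normal 0.281 0.731 -0.622
outer loop
vertex -0.177 -1.557 -1.006
vertex -0.72 -1.838 -1.582
vertex -0.757 -1.286 -0.95
endloop
endfacet
facet normal 0.191 0.210 0.959
outer loop
vertex -0.177 -1.557 -1.006
vertex -0.757 -1.286 -0.95
vertex -1.24 -3.182 -0.438
endloop
endfacet
facet normal 0.282 0.731 -0.622
outer loop
vertex -0.757 -1.286 -0.95
vertex -0.72 -1.838 -1.582
vertex -1.316 -1.338 -1.265
endloop
endfacet
facet normal -0.485 0.341 0.805
outer loop
vertex -0.757 -1.286 -0.95
vertex -1.316 -1.338 -1.265
vertex -1.24 -3.182 -0.438
endloop
endfacet
facet normal 0.282 0.731 -0.622
outer loop
vertex -1.316 -1.338 -1.265
vertex -0.72 -1.838 -1.582
vertex -1.525 -1.683 -1.765
endloop
endfacet
facet normal -0.941 0.105 0.321
outer loop
vertex -1.316 -1.338 -1.265
vertex -1.525 -1.683 -1.765
vertex -1.24 -3.182 -0.438
endloop
endfacet
facet normal 0.282 0.730 -0.622
outer loop
vertex -1.525 -1.683 -1.765
vertex -0.72 -1.838 -1.582
vertex -1.263 -2.119 -2.158
endloop
endfacet
facet normal -0.910 -0.358 -0.209
outer loop
vertex -1.525 -1.683 -1.765
vertex -1.263 -2.119 -2.158
vertex -1.24 -3.182 -0.438
endloop
endfacet
facet normal 0.281 0.731 -0.622
outer loop
vertex -1.263 -2.119 -2.158
vertex -0.72 -1.838 -1.582
vertex -0.683 -2.39 -2.214
endloop
endfacet
facet normal -0.410 -0.778 -0.476
outer loop
vertex -1.263 -2.119 -2.158
vertex -0.683 -2.39 -2.214
vertex -1.24 -3.182 -0.438
endloop
endfacet
facet normal 0.283 0.731 -0.622
outer loop
vertex -0.683 -2.39 -2.214
vertex -0.72 -1.838 -1.582
vertex -0.125 -2.338 -1.899
endloop
endfacet
facet normal 0.266 -0.909 -0.322
outer loop
vertex -0.683 -2.39 -2.214
vertex -0.125 -2.338 -1.899
vertex -1.24 -3.182 -0.438
endloop
endfacet
facet normal 0.282 0.730 -0.622
outer loop
vertex -0.125 -2.338 -1.899
vertex -0.72 -1.838 -1.582
vertex 0.085 -1.993 -1.399
endloop
endfacet
facet normal 0.721 -0.673 0.162
outer loop
vertex -0.125 -2.338 -1.899
vertex 0.085 -1.993 -1.399
vertex -1.24 -3.182 -0.438
endloop
endfacet
facet normal 0.282 0.730 -0.622
outer loop
vertex 0.085 -1.993 -1.399
vertex -0.72 -1.838 -1.582
vertex -0.177 -1.557 -1.006
endloop
endfacet
facet normal 0.690 -0.209 0.693
outer loop
vertex 0.085 -1.993 -1.399
vertex -0.177 -1.557 -1.006
vertex -1.24 -3.182 -0.438
endloop
endfacet
facet normal 0.677 -0.093 -0.730
outer loop
vertex 3.775 -1.806 -2.736
vertex 3.304 -1.401 -3.225
vertex 3.864 -1.127 -2.74
endloop
endfacet
facet normal 0.723 -0.091 0.684
outer loop
vertex 3.775 -1.806 -2.736
vertex 3.864 -1.127 -2.74
vertex 2.446 -1.624 -1.307
endloop
endfacet
facet normal 0.724 -0.092 0.684
outer loop
vertex 2.446 -1.624 -1.307
vertex 3.864 -1.127 -2.74
vertex 2.535 -0.944 -1.31
endloop
endfacet
facet normal -0.678 0.092 0.729
outer loop
vertex 2.446 -1.624 -1.307
vertex 2.535 -0.944 -1.31
vertex 1.976 -1.219 -1.795
endloop
endfacet
facet normal 0.677 -0.092 -0.730
outer loop
vertex 3.864 -1.127 -2.74
vertex 3.304 -1.401 -3.225
vertex 3.532 -0.654 -3.108
endloop
endfacet
facet normal 0.554 0.717 0.423
outer loop
vertex 3.864 -1.127 -2.74
vertex 3.532 -0.654 -3.108
vertex 2.535 -0.944 -1.31
endloop
endfacet
facet normal 0.553 0.718 0.423
outer loop
vertex 2.535 -0.944 -1.31
vertex 3.532 -0.654 -3.108
vertex 2.203 -0.471 -1.679
endloop
endfacet
facet normal -0.678 0.093 0.729
outer loop
vertex 2.535 -0.944 -1.31
vertex 2.203 -0.471 -1.679
vertex 1.976 -1.219 -1.795
endloop
endfacet
facet normal 0.678 -0.093 -0.729
outer loop
vertex 3.532 -0.654 -3.108
vertex 3.304 -1.401 -3.225
vertex 3.028 -0.744 -3.565
endloop
endfacet
facet normal -0.033 0.987 -0.157
outer loop
vertex 3.532 -0.654 -3.108
vertex 3.028 -0.744 -3.565
vertex 2.203 -0.471 -1.679
endloop
endfacet
facet normal -0.034 0.987 -0.158
outer loop
vertex 2.203 -0.471 -1.679
vertex 3.028 -0.744 -3.565
vertex 1.7 -0.561 -2.135
endloop
endfacet
facet normal -0.678 0.093 0.729
outer loop
vertex 2.203 -0.471 -1.679
vertex 1.7 -0.561 -2.135
vertex 1.976 -1.219 -1.795
endloop
endfacet
facet normal 0.678 -0.093 -0.729
outer loop
vertex 3.028 -0.744 -3.565
vertex 3.304 -1.401 -3.225
vertex 2.733 -1.329 -3.765
endloop
endfacet
facet normal -0.596 0.512 -0.619
outer loop
vertex 3.028 -0.744 -3.565
vertex 2.733 -1.329 -3.765
vertex 1.7 -0.561 -2.135
endloop
endfacet
facet normal -0.595 0.513 -0.619
outer loop
vertex 1.7 -0.561 -2.135
vertex 2.733 -1.329 -3.765
vertex 1.404 -1.146 -2.336
endloop
endfacet
facet normal -0.678 0.092 0.729
outer loop
vertex 1.7 -0.561 -2.135
vertex 1.404 -1.146 -2.336
vertex 1.976 -1.219 -1.795
endloop
endfacet
facet normal 0.678 -0.093 -0.729
outer loop
vertex 2.733 -1.329 -3.765
vertex 3.304 -1.401 -3.225
vertex 2.867 -1.968 -3.559
endloop
endfacet
facet normal -0.709 -0.347 -0.615
outer loop
vertex 2.733 -1.329 -3.765
vertex 2.867 -1.968 -3.559
vertex 1.404 -1.146 -2.336
endloop
endfacet
facet normal -0.709 -0.348 -0.614
outer loop
vertex 1.404 -1.146 -2.336
vertex 2.867 -1.968 -3.559
vertex 1.539 -1.786 -2.129
endloop
endfacet
facet normal -0.678 0.093 0.729
outer loop
vertex 1.404 -1.146 -2.336
vertex 1.539 -1.786 -2.129
vertex 1.976 -1.219 -1.795
endloop
endfacet
facet normal 0.678 -0.093 -0.729
outer loop
vertex 2.867 -1.968 -3.559
vertex 3.304 -1.401 -3.225
vertex 3.331 -2.181 -3.1
endloop
endfacet
facet normal -0.288 -0.946 -0.147
outer loop
vertex 2.867 -1.968 -3.559
vertex 3.331 -2.181 -3.1
vertex 1.539 -1.786 -2.129
endloop
endfacet
facet normal -0.289 -0.946 -0.148
outer loop
vertex 1.539 -1.786 -2.129
vertex 3.331 -2.181 -3.1
vertex 2.002 -1.999 -1.671
endloop
endfacet
facet normal -0.678 0.093 0.729
outer loop
vertex 1.539 -1.786 -2.129
vertex 2.002 -1.999 -1.671
vertex 1.976 -1.219 -1.795
endloop
endfacet
facet normal 0.677 -0.094 -0.730
outer loop
vertex 3.331 -2.181 -3.1
vertex 3.304 -1.401 -3.225
vertex 3.775 -1.806 -2.736
endloop
endfacet
facet normal 0.349 -0.832 0.431
outer loop
vertex 3.331 -2.181 -3.1
vertex 3.775 -1.806 -2.736
vertex 2.002 -1.999 -1.671
endloop
endfacet
facet normal 0.349 -0.832 0.431
outer loop
vertex 2.002 -1.999 -1.671
vertex 3.775 -1.806 -2.736
vertex 2.446 -1.624 -1.307
endloop
endfacet
facet normal -0.677 0.093 0.730
outer loop
vertex 2.002 -1.999 -1.671
vertex 2.446 -1.624 -1.307
vertex 1.976 -1.219 -1.795
endloop
endfacet

endsolid


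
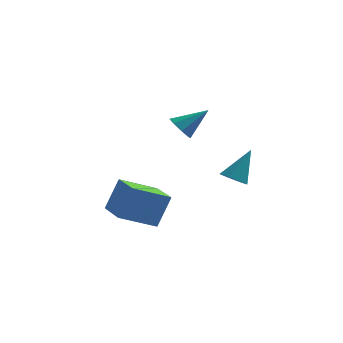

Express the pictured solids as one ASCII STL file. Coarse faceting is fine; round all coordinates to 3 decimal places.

solid 
facet normal -0.739 -0.279 -0.614
outer loop
vertex -0.661 0.689 2.454
vertex -1.007 0.692 2.869
vertex -0.843 1.056 2.506
endloop
endfacet
facet normal 0.753 0.443 -0.486
outer loop
vertex -0.661 0.689 2.454
vertex -0.843 1.056 2.506
vertex -0.113 1.028 3.611
endloop
endfacet
facet normal -0.740 -0.278 -0.613
outer loop
vertex -0.843 1.056 2.506
vertex -1.007 0.692 2.869
vertex -1.12 1.211 2.77
endloop
endfacet
facet normal 0.331 0.923 -0.195
outer loop
vertex -0.843 1.056 2.506
vertex -1.12 1.211 2.77
vertex -0.113 1.028 3.611
endloop
endfacet
facet normal -0.738 -0.278 -0.615
outer loop
vertex -1.12 1.211 2.77
vertex -1.007 0.692 2.869
vertex -1.332 1.061 3.092
endloop
endfacet
facet normal -0.124 0.928 0.351
outer loop
vertex -1.12 1.211 2.77
vertex -1.332 1.061 3.092
vertex -0.113 1.028 3.611
endloop
endfacet
facet normal -0.738 -0.280 -0.614
outer loop
vertex -1.332 1.061 3.092
vertex -1.007 0.692 2.869
vertex -1.353 0.695 3.284
endloop
endfacet
facet normal -0.339 0.452 0.825
outer loop
vertex -1.332 1.061 3.092
vertex -1.353 0.695 3.284
vertex -0.113 1.028 3.611
endloop
endfacet
facet normal -0.739 -0.277 -0.614
outer loop
vertex -1.353 0.695 3.284
vertex -1.007 0.692 2.869
vertex -1.172 0.328 3.232
endloop
endfacet
facet normal -0.190 -0.229 0.955
outer loop
vertex -1.353 0.695 3.284
vertex -1.172 0.328 3.232
vertex -0.113 1.028 3.611
endloop
endfacet
facet normal -0.739 -0.277 -0.614
outer loop
vertex -1.172 0.328 3.232
vertex -1.007 0.692 2.869
vertex -0.894 0.173 2.967
endloop
endfacet
facet normal 0.234 -0.712 0.662
outer loop
vertex -1.172 0.328 3.232
vertex -0.894 0.173 2.967
vertex -0.113 1.028 3.611
endloop
endfacet
facet normal -0.740 -0.277 -0.614
outer loop
vertex -0.894 0.173 2.967
vertex -1.007 0.692 2.869
vertex -0.683 0.323 2.645
endloop
endfacet
facet normal 0.688 -0.716 0.117
outer loop
vertex -0.894 0.173 2.967
vertex -0.683 0.323 2.645
vertex -0.113 1.028 3.611
endloop
endfacet
facet normal -0.739 -0.276 -0.614
outer loop
vertex -0.683 0.323 2.645
vertex -1.007 0.692 2.869
vertex -0.661 0.689 2.454
endloop
endfacet
facet normal 0.903 -0.241 -0.357
outer loop
vertex -0.683 0.323 2.645
vertex -0.661 0.689 2.454
vertex -0.113 1.028 3.611
endloop
endfacet
facet normal -0.396 -0.428 -0.813
outer loop
vertex 1.037 0.8 0.467
vertex 0.697 1.204 0.42
vertex 1.182 1.154 0.21
endloop
endfacet
facet normal 0.945 -0.310 0.106
outer loop
vertex 1.037 0.8 0.467
vertex 1.182 1.154 0.21
vertex 1.243 1.796 1.54
endloop
endfacet
facet normal -0.396 -0.429 -0.812
outer loop
vertex 1.182 1.154 0.21
vertex 0.697 1.204 0.42
vertex 0.961 1.545 0.111
endloop
endfacet
facet normal 0.869 0.429 -0.247
outer loop
vertex 1.182 1.154 0.21
vertex 0.961 1.545 0.111
vertex 1.243 1.796 1.54
endloop
endfacet
facet normal -0.396 -0.429 -0.812
outer loop
vertex 0.961 1.545 0.111
vertex 0.697 1.204 0.42
vertex 0.542 1.68 0.244
endloop
endfacet
facet normal 0.238 0.948 -0.213
outer loop
vertex 0.961 1.545 0.111
vertex 0.542 1.68 0.244
vertex 1.243 1.796 1.54
endloop
endfacet
facet normal -0.395 -0.429 -0.812
outer loop
vertex 0.542 1.68 0.244
vertex 0.697 1.204 0.42
vertex 0.24 1.456 0.509
endloop
endfacet
facet normal -0.478 0.859 0.182
outer loop
vertex 0.542 1.68 0.244
vertex 0.24 1.456 0.509
vertex 1.243 1.796 1.54
endloop
endfacet
facet normal -0.395 -0.430 -0.812
outer loop
vertex 0.24 1.456 0.509
vertex 0.697 1.204 0.42
vertex 0.282 1.043 0.707
endloop
endfacet
facet normal -0.734 0.231 0.638
outer loop
vertex 0.24 1.456 0.509
vertex 0.282 1.043 0.707
vertex 1.243 1.796 1.54
endloop
endfacet
facet normal -0.396 -0.428 -0.812
outer loop
vertex 0.282 1.043 0.707
vertex 0.697 1.204 0.42
vertex 0.637 0.751 0.688
endloop
endfacet
facet normal -0.341 -0.467 0.816
outer loop
vertex 0.282 1.043 0.707
vertex 0.637 0.751 0.688
vertex 1.243 1.796 1.54
endloop
endfacet
facet normal -0.396 -0.428 -0.812
outer loop
vertex 0.637 0.751 0.688
vertex 0.697 1.204 0.42
vertex 1.037 0.8 0.467
endloop
endfacet
facet normal 0.406 -0.707 0.579
outer loop
vertex 0.637 0.751 0.688
vertex 1.037 0.8 0.467
vertex 1.243 1.796 1.54
endloop
endfacet
facet normal -0.832 -0.373 0.411
outer loop
vertex -2.596 0.708 0.021
vertex -3.247 1.97 -0.153
vertex -3.024 0.319 -1.198
endloop
endfacet
facet normal 0.455 -0.882 0.122
outer loop
vertex -1.793 0.87 -1.807
vertex -2.596 0.708 0.021
vertex -3.024 0.319 -1.198
endloop
endfacet
facet normal -0.832 -0.373 0.411
outer loop
vertex -3.024 0.319 -1.198
vertex -3.247 1.97 -0.153
vertex -3.675 1.58 -1.372
endloop
endfacet
facet normal -0.318 -0.289 -0.903
outer loop
vertex -3.675 1.58 -1.372
vertex -1.793 0.87 -1.807
vertex -3.024 0.319 -1.198
endloop
endfacet
facet normal 0.318 0.288 0.903
outer loop
vertex -2.596 0.708 0.021
vertex -2.016 2.521 -0.762
vertex -3.247 1.97 -0.153
endloop
endfacet
facet normal 0.456 -0.882 0.122
outer loop
vertex -1.365 1.26 -0.588
vertex -2.596 0.708 0.021
vertex -1.793 0.87 -1.807
endloop
endfacet
facet normal 0.317 0.289 0.903
outer loop
vertex -1.365 1.26 -0.588
vertex -2.016 2.521 -0.762
vertex -2.596 0.708 0.021
endloop
endfacet
facet normal -0.455 0.882 -0.122
outer loop
vertex -3.247 1.97 -0.153
vertex -2.016 2.521 -0.762
vertex -3.675 1.58 -1.372
endloop
endfacet
facet normal -0.318 -0.288 -0.903
outer loop
vertex -2.444 2.132 -1.981
vertex -1.793 0.87 -1.807
vertex -3.675 1.58 -1.372
endloop
endfacet
facet normal -0.456 0.882 -0.121
outer loop
vertex -3.675 1.58 -1.372
vertex -2.016 2.521 -0.762
vertex -2.444 2.132 -1.981
endloop
endfacet
facet normal 0.832 0.372 -0.411
outer loop
vertex -2.444 2.132 -1.981
vertex -1.365 1.26 -0.588
vertex -1.793 0.87 -1.807
endloop
endfacet
facet normal 0.832 0.373 -0.411
outer loop
vertex -2.016 2.521 -0.762
vertex -1.365 1.26 -0.588
vertex -2.444 2.132 -1.981
endloop
endfacet

endsolid


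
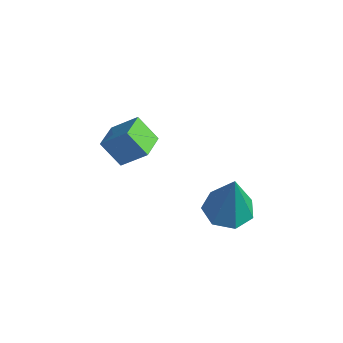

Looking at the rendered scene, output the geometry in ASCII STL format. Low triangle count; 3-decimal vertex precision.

solid 
facet normal -0.597 -0.458 -0.659
outer loop
vertex -2.891 -1.258 -3.036
vertex -3.435 -0.357 -3.169
vertex -2.194 -0.961 -3.874
endloop
endfacet
facet normal 0.512 -0.850 0.125
outer loop
vertex -1.465 -0.403 -3.071
vertex -2.891 -1.258 -3.036
vertex -2.194 -0.961 -3.874
endloop
endfacet
facet normal -0.597 -0.458 -0.658
outer loop
vertex -2.194 -0.961 -3.874
vertex -3.435 -0.357 -3.169
vertex -2.737 -0.061 -4.008
endloop
endfacet
facet normal 0.617 0.262 -0.742
outer loop
vertex -2.737 -0.061 -4.008
vertex -1.465 -0.403 -3.071
vertex -2.194 -0.961 -3.874
endloop
endfacet
facet normal -0.617 -0.263 0.742
outer loop
vertex -2.891 -1.258 -3.036
vertex -2.706 0.201 -2.366
vertex -3.435 -0.357 -3.169
endloop
endfacet
facet normal 0.512 -0.849 0.127
outer loop
vertex -2.163 -0.699 -2.232
vertex -2.891 -1.258 -3.036
vertex -1.465 -0.403 -3.071
endloop
endfacet
facet normal -0.618 -0.262 0.742
outer loop
vertex -2.163 -0.699 -2.232
vertex -2.706 0.201 -2.366
vertex -2.891 -1.258 -3.036
endloop
endfacet
facet normal -0.512 0.850 -0.126
outer loop
vertex -3.435 -0.357 -3.169
vertex -2.706 0.201 -2.366
vertex -2.737 -0.061 -4.008
endloop
endfacet
facet normal 0.617 0.263 -0.742
outer loop
vertex -2.009 0.498 -3.204
vertex -1.465 -0.403 -3.071
vertex -2.737 -0.061 -4.008
endloop
endfacet
facet normal -0.513 0.849 -0.126
outer loop
vertex -2.737 -0.061 -4.008
vertex -2.706 0.201 -2.366
vertex -2.009 0.498 -3.204
endloop
endfacet
facet normal 0.597 0.458 0.658
outer loop
vertex -2.009 0.498 -3.204
vertex -2.163 -0.699 -2.232
vertex -1.465 -0.403 -3.071
endloop
endfacet
facet normal 0.597 0.458 0.659
outer loop
vertex -2.706 0.201 -2.366
vertex -2.163 -0.699 -2.232
vertex -2.009 0.498 -3.204
endloop
endfacet
facet normal -0.209 0.060 -0.976
outer loop
vertex 2.025 1.112 -4.723
vertex 1.25 0.72 -4.581
vertex 1.441 1.579 -4.569
endloop
endfacet
facet normal 0.643 0.712 0.282
outer loop
vertex 2.025 1.112 -4.723
vertex 1.441 1.579 -4.569
vertex 1.67 0.6 -2.619
endloop
endfacet
facet normal -0.208 0.060 -0.976
outer loop
vertex 1.441 1.579 -4.569
vertex 1.25 0.72 -4.581
vertex 0.713 1.399 -4.425
endloop
endfacet
facet normal -0.127 0.880 0.457
outer loop
vertex 1.441 1.579 -4.569
vertex 0.713 1.399 -4.425
vertex 1.67 0.6 -2.619
endloop
endfacet
facet normal -0.208 0.060 -0.976
outer loop
vertex 0.713 1.399 -4.425
vertex 1.25 0.72 -4.581
vertex 0.389 0.708 -4.398
endloop
endfacet
facet normal -0.743 0.370 0.558
outer loop
vertex 0.713 1.399 -4.425
vertex 0.389 0.708 -4.398
vertex 1.67 0.6 -2.619
endloop
endfacet
facet normal -0.208 0.060 -0.976
outer loop
vertex 0.389 0.708 -4.398
vertex 1.25 0.72 -4.581
vertex 0.714 0.026 -4.509
endloop
endfacet
facet normal -0.742 -0.437 0.508
outer loop
vertex 0.389 0.708 -4.398
vertex 0.714 0.026 -4.509
vertex 1.67 0.6 -2.619
endloop
endfacet
facet normal -0.208 0.060 -0.976
outer loop
vertex 0.714 0.026 -4.509
vertex 1.25 0.72 -4.581
vertex 1.442 -0.134 -4.674
endloop
endfacet
facet normal -0.126 -0.930 0.346
outer loop
vertex 0.714 0.026 -4.509
vertex 1.442 -0.134 -4.674
vertex 1.67 0.6 -2.619
endloop
endfacet
facet normal -0.209 0.059 -0.976
outer loop
vertex 1.442 -0.134 -4.674
vertex 1.25 0.72 -4.581
vertex 2.026 0.35 -4.77
endloop
endfacet
facet normal 0.645 -0.740 0.193
outer loop
vertex 1.442 -0.134 -4.674
vertex 2.026 0.35 -4.77
vertex 1.67 0.6 -2.619
endloop
endfacet
facet normal -0.209 0.060 -0.976
outer loop
vertex 2.026 0.35 -4.77
vertex 1.25 0.72 -4.581
vertex 2.025 1.112 -4.723
endloop
endfacet
facet normal 0.986 -0.009 0.164
outer loop
vertex 2.026 0.35 -4.77
vertex 2.025 1.112 -4.723
vertex 1.67 0.6 -2.619
endloop
endfacet

endsolid


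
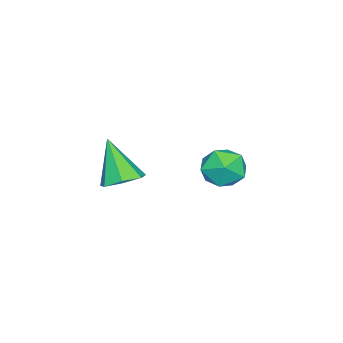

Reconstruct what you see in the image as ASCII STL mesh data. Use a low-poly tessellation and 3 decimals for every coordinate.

solid 
facet normal -0.411 -0.622 0.666
outer loop
vertex -3.606 -1.326 -0.666
vertex -2.946 -2.158 -1.036
vertex -2.597 -1.493 -0.199
endloop
endfacet
facet normal -0.413 0.048 0.909
outer loop
vertex -3.606 -1.326 -0.666
vertex -2.597 -1.493 -0.199
vertex -2.95 -0.447 -0.415
endloop
endfacet
facet normal -0.774 0.451 0.444
outer loop
vertex -3.606 -1.326 -0.666
vertex -2.95 -0.447 -0.415
vertex -3.518 -0.466 -1.386
endloop
endfacet
facet normal -0.996 0.030 -0.086
outer loop
vertex -3.606 -1.326 -0.666
vertex -3.518 -0.466 -1.386
vertex -3.516 -1.523 -1.77
endloop
endfacet
facet normal -0.771 -0.634 0.050
outer loop
vertex -3.606 -1.326 -0.666
vertex -3.516 -1.523 -1.77
vertex -2.946 -2.158 -1.036
endloop
endfacet
facet normal 0.262 0.279 0.924
outer loop
vertex -2.95 -0.447 -0.415
vertex -2.597 -1.493 -0.199
vertex -1.884 -0.737 -0.63
endloop
endfacet
facet normal 0.265 -0.806 0.530
outer loop
vertex -2.597 -1.493 -0.199
vertex -2.946 -2.158 -1.036
vertex -1.882 -1.794 -1.014
endloop
endfacet
facet normal -0.319 -0.825 -0.466
outer loop
vertex -2.946 -2.158 -1.036
vertex -3.516 -1.523 -1.77
vertex -2.45 -1.813 -1.985
endloop
endfacet
facet normal -0.681 0.249 -0.689
outer loop
vertex -3.516 -1.523 -1.77
vertex -3.518 -0.466 -1.386
vertex -2.803 -0.767 -2.201
endloop
endfacet
facet normal -0.322 0.931 0.170
outer loop
vertex -3.518 -0.466 -1.386
vertex -2.95 -0.447 -0.415
vertex -2.454 -0.102 -1.364
endloop
endfacet
facet normal 0.996 -0.030 0.086
outer loop
vertex -1.794 -0.934 -1.734
vertex -1.884 -0.737 -0.63
vertex -1.882 -1.794 -1.014
endloop
endfacet
facet normal 0.774 -0.451 -0.444
outer loop
vertex -1.794 -0.934 -1.734
vertex -1.882 -1.794 -1.014
vertex -2.45 -1.813 -1.985
endloop
endfacet
facet normal 0.413 -0.048 -0.909
outer loop
vertex -1.794 -0.934 -1.734
vertex -2.45 -1.813 -1.985
vertex -2.803 -0.767 -2.201
endloop
endfacet
facet normal 0.411 0.622 -0.666
outer loop
vertex -1.794 -0.934 -1.734
vertex -2.803 -0.767 -2.201
vertex -2.454 -0.102 -1.364
endloop
endfacet
facet normal 0.771 0.634 -0.050
outer loop
vertex -1.794 -0.934 -1.734
vertex -2.454 -0.102 -1.364
vertex -1.884 -0.737 -0.63
endloop
endfacet
facet normal 0.681 -0.249 0.689
outer loop
vertex -1.882 -1.794 -1.014
vertex -1.884 -0.737 -0.63
vertex -2.597 -1.493 -0.199
endloop
endfacet
facet normal 0.322 -0.931 -0.170
outer loop
vertex -2.45 -1.813 -1.985
vertex -1.882 -1.794 -1.014
vertex -2.946 -2.158 -1.036
endloop
endfacet
facet normal -0.262 -0.279 -0.924
outer loop
vertex -2.803 -0.767 -2.201
vertex -2.45 -1.813 -1.985
vertex -3.516 -1.523 -1.77
endloop
endfacet
facet normal -0.265 0.806 -0.530
outer loop
vertex -2.454 -0.102 -1.364
vertex -2.803 -0.767 -2.201
vertex -3.518 -0.466 -1.386
endloop
endfacet
facet normal 0.319 0.825 0.466
outer loop
vertex -1.884 -0.737 -0.63
vertex -2.454 -0.102 -1.364
vertex -2.95 -0.447 -0.415
endloop
endfacet
facet normal 0.258 0.431 -0.865
outer loop
vertex 3.025 -3.685 0.354
vertex 2.166 -3.308 0.285
vertex 2.933 -2.949 0.693
endloop
endfacet
facet normal 0.797 -0.168 0.580
outer loop
vertex 3.025 -3.685 0.354
vertex 2.933 -2.949 0.693
vertex 1.614 -4.232 2.135
endloop
endfacet
facet normal 0.258 0.431 -0.865
outer loop
vertex 2.933 -2.949 0.693
vertex 2.166 -3.308 0.285
vertex 2.263 -2.484 0.725
endloop
endfacet
facet normal 0.379 0.492 0.784
outer loop
vertex 2.933 -2.949 0.693
vertex 2.263 -2.484 0.725
vertex 1.614 -4.232 2.135
endloop
endfacet
facet normal 0.258 0.431 -0.865
outer loop
vertex 2.263 -2.484 0.725
vertex 2.166 -3.308 0.285
vertex 1.521 -2.64 0.426
endloop
endfacet
facet normal -0.396 0.661 0.637
outer loop
vertex 2.263 -2.484 0.725
vertex 1.521 -2.64 0.426
vertex 1.614 -4.232 2.135
endloop
endfacet
facet normal 0.258 0.432 -0.864
outer loop
vertex 1.521 -2.64 0.426
vertex 2.166 -3.308 0.285
vertex 1.264 -3.299 0.02
endloop
endfacet
facet normal -0.944 0.214 0.251
outer loop
vertex 1.521 -2.64 0.426
vertex 1.264 -3.299 0.02
vertex 1.614 -4.232 2.135
endloop
endfacet
facet normal 0.258 0.431 -0.865
outer loop
vertex 1.264 -3.299 0.02
vertex 2.166 -3.308 0.285
vertex 1.687 -3.966 -0.186
endloop
endfacet
facet normal -0.853 -0.515 -0.086
outer loop
vertex 1.264 -3.299 0.02
vertex 1.687 -3.966 -0.186
vertex 1.614 -4.232 2.135
endloop
endfacet
facet normal 0.258 0.431 -0.865
outer loop
vertex 1.687 -3.966 -0.186
vertex 2.166 -3.308 0.285
vertex 2.47 -4.137 -0.038
endloop
endfacet
facet normal -0.191 -0.975 -0.118
outer loop
vertex 1.687 -3.966 -0.186
vertex 2.47 -4.137 -0.038
vertex 1.614 -4.232 2.135
endloop
endfacet
facet normal 0.259 0.432 -0.864
outer loop
vertex 2.47 -4.137 -0.038
vertex 2.166 -3.308 0.285
vertex 3.025 -3.685 0.354
endloop
endfacet
facet normal 0.543 -0.821 0.178
outer loop
vertex 2.47 -4.137 -0.038
vertex 3.025 -3.685 0.354
vertex 1.614 -4.232 2.135
endloop
endfacet

endsolid


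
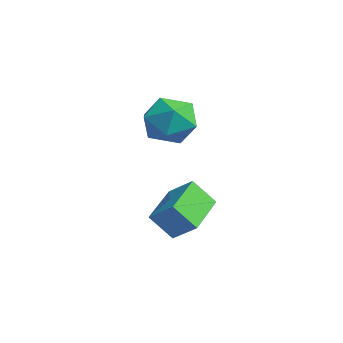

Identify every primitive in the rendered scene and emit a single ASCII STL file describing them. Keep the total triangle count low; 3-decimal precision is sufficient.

solid 
facet normal -0.423 0.374 0.825
outer loop
vertex -2.595 0.494 1.007
vertex -2.024 -0.187 1.608
vertex -1.628 0.782 1.372
endloop
endfacet
facet normal -0.378 0.870 0.315
outer loop
vertex -2.595 0.494 1.007
vertex -1.628 0.782 1.372
vertex -1.915 1.021 0.367
endloop
endfacet
facet normal -0.731 0.632 -0.257
outer loop
vertex -2.595 0.494 1.007
vertex -1.915 1.021 0.367
vertex -2.488 0.201 -0.019
endloop
endfacet
facet normal -0.995 -0.012 -0.100
outer loop
vertex -2.595 0.494 1.007
vertex -2.488 0.201 -0.019
vertex -2.556 -0.546 0.748
endloop
endfacet
facet normal -0.804 -0.172 0.569
outer loop
vertex -2.595 0.494 1.007
vertex -2.556 -0.546 0.748
vertex -2.024 -0.187 1.608
endloop
endfacet
facet normal 0.309 0.941 0.136
outer loop
vertex -1.915 1.021 0.367
vertex -1.628 0.782 1.372
vertex -0.924 0.666 0.572
endloop
endfacet
facet normal 0.237 0.138 0.962
outer loop
vertex -1.628 0.782 1.372
vertex -2.024 -0.187 1.608
vertex -0.992 -0.081 1.339
endloop
endfacet
facet normal -0.380 -0.746 0.547
outer loop
vertex -2.024 -0.187 1.608
vertex -2.556 -0.546 0.748
vertex -1.565 -0.901 0.953
endloop
endfacet
facet normal -0.689 -0.488 -0.536
outer loop
vertex -2.556 -0.546 0.748
vertex -2.488 0.201 -0.019
vertex -1.852 -0.662 -0.052
endloop
endfacet
facet normal -0.263 0.555 -0.789
outer loop
vertex -2.488 0.201 -0.019
vertex -1.915 1.021 0.367
vertex -1.456 0.307 -0.288
endloop
endfacet
facet normal 0.995 0.012 0.100
outer loop
vertex -0.885 -0.374 0.313
vertex -0.924 0.666 0.572
vertex -0.992 -0.081 1.339
endloop
endfacet
facet normal 0.731 -0.632 0.257
outer loop
vertex -0.885 -0.374 0.313
vertex -0.992 -0.081 1.339
vertex -1.565 -0.901 0.953
endloop
endfacet
facet normal 0.378 -0.870 -0.315
outer loop
vertex -0.885 -0.374 0.313
vertex -1.565 -0.901 0.953
vertex -1.852 -0.662 -0.052
endloop
endfacet
facet normal 0.423 -0.374 -0.825
outer loop
vertex -0.885 -0.374 0.313
vertex -1.852 -0.662 -0.052
vertex -1.456 0.307 -0.288
endloop
endfacet
facet normal 0.804 0.172 -0.569
outer loop
vertex -0.885 -0.374 0.313
vertex -1.456 0.307 -0.288
vertex -0.924 0.666 0.572
endloop
endfacet
facet normal 0.689 0.488 0.536
outer loop
vertex -0.992 -0.081 1.339
vertex -0.924 0.666 0.572
vertex -1.628 0.782 1.372
endloop
endfacet
facet normal 0.263 -0.555 0.789
outer loop
vertex -1.565 -0.901 0.953
vertex -0.992 -0.081 1.339
vertex -2.024 -0.187 1.608
endloop
endfacet
facet normal -0.309 -0.941 -0.136
outer loop
vertex -1.852 -0.662 -0.052
vertex -1.565 -0.901 0.953
vertex -2.556 -0.546 0.748
endloop
endfacet
facet normal -0.237 -0.138 -0.962
outer loop
vertex -1.456 0.307 -0.288
vertex -1.852 -0.662 -0.052
vertex -2.488 0.201 -0.019
endloop
endfacet
facet normal 0.380 0.746 -0.547
outer loop
vertex -0.924 0.666 0.572
vertex -1.456 0.307 -0.288
vertex -1.915 1.021 0.367
endloop
endfacet
facet normal -0.637 -0.504 -0.584
outer loop
vertex 0.016 -1.297 -2.845
vertex -1.357 -0.123 -2.361
vertex 0.297 -0.591 -3.761
endloop
endfacet
facet normal 0.734 -0.628 -0.259
outer loop
vertex 0.997 -0.037 -3.119
vertex 0.016 -1.297 -2.845
vertex 0.297 -0.591 -3.761
endloop
endfacet
facet normal -0.637 -0.504 -0.583
outer loop
vertex 0.297 -0.591 -3.761
vertex -1.357 -0.123 -2.361
vertex -1.076 0.582 -3.277
endloop
endfacet
facet normal 0.236 0.594 -0.769
outer loop
vertex -1.076 0.582 -3.277
vertex 0.997 -0.037 -3.119
vertex 0.297 -0.591 -3.761
endloop
endfacet
facet normal -0.236 -0.593 0.770
outer loop
vertex 0.016 -1.297 -2.845
vertex -0.657 0.431 -1.719
vertex -1.357 -0.123 -2.361
endloop
endfacet
facet normal 0.734 -0.628 -0.258
outer loop
vertex 0.716 -0.742 -2.203
vertex 0.016 -1.297 -2.845
vertex 0.997 -0.037 -3.119
endloop
endfacet
facet normal -0.236 -0.593 0.770
outer loop
vertex 0.716 -0.742 -2.203
vertex -0.657 0.431 -1.719
vertex 0.016 -1.297 -2.845
endloop
endfacet
facet normal -0.734 0.628 0.258
outer loop
vertex -1.357 -0.123 -2.361
vertex -0.657 0.431 -1.719
vertex -1.076 0.582 -3.277
endloop
endfacet
facet normal 0.236 0.593 -0.770
outer loop
vertex -0.376 1.137 -2.635
vertex 0.997 -0.037 -3.119
vertex -1.076 0.582 -3.277
endloop
endfacet
facet normal -0.734 0.628 0.258
outer loop
vertex -1.076 0.582 -3.277
vertex -0.657 0.431 -1.719
vertex -0.376 1.137 -2.635
endloop
endfacet
facet normal 0.637 0.504 0.583
outer loop
vertex -0.376 1.137 -2.635
vertex 0.716 -0.742 -2.203
vertex 0.997 -0.037 -3.119
endloop
endfacet
facet normal 0.636 0.504 0.584
outer loop
vertex -0.657 0.431 -1.719
vertex 0.716 -0.742 -2.203
vertex -0.376 1.137 -2.635
endloop
endfacet

endsolid


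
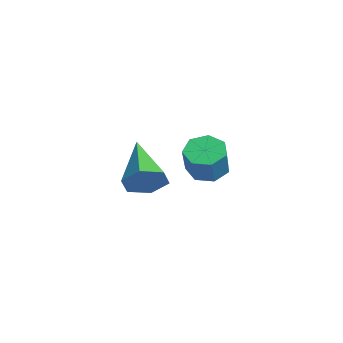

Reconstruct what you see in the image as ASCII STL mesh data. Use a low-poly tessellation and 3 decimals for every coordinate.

solid 
facet normal -0.444 0.274 -0.853
outer loop
vertex 0.329 1.25 0.461
vertex -0.312 1.293 0.808
vertex 0.191 1.815 0.714
endloop
endfacet
facet normal 0.869 0.363 -0.336
outer loop
vertex 0.329 1.25 0.461
vertex 0.191 1.815 0.714
vertex 0.893 0.904 1.545
endloop
endfacet
facet normal 0.869 0.364 -0.335
outer loop
vertex 0.893 0.904 1.545
vertex 0.191 1.815 0.714
vertex 0.754 1.468 1.798
endloop
endfacet
facet normal 0.444 -0.273 0.853
outer loop
vertex 0.893 0.904 1.545
vertex 0.754 1.468 1.798
vertex 0.252 0.947 1.892
endloop
endfacet
facet normal -0.443 0.273 -0.854
outer loop
vertex 0.191 1.815 0.714
vertex -0.312 1.293 0.808
vertex -0.326 1.986 1.037
endloop
endfacet
facet normal 0.370 0.923 0.103
outer loop
vertex 0.191 1.815 0.714
vertex -0.326 1.986 1.037
vertex 0.754 1.468 1.798
endloop
endfacet
facet normal 0.371 0.923 0.102
outer loop
vertex 0.754 1.468 1.798
vertex -0.326 1.986 1.037
vertex 0.237 1.64 2.121
endloop
endfacet
facet normal 0.443 -0.273 0.854
outer loop
vertex 0.754 1.468 1.798
vertex 0.237 1.64 2.121
vertex 0.252 0.947 1.892
endloop
endfacet
facet normal -0.444 0.273 -0.854
outer loop
vertex -0.326 1.986 1.037
vertex -0.312 1.293 0.808
vertex -0.832 1.636 1.188
endloop
endfacet
facet normal -0.407 0.788 0.463
outer loop
vertex -0.326 1.986 1.037
vertex -0.832 1.636 1.188
vertex 0.237 1.64 2.121
endloop
endfacet
facet normal -0.407 0.788 0.463
outer loop
vertex 0.237 1.64 2.121
vertex -0.832 1.636 1.188
vertex -0.269 1.29 2.272
endloop
endfacet
facet normal 0.443 -0.273 0.854
outer loop
vertex 0.237 1.64 2.121
vertex -0.269 1.29 2.272
vertex 0.252 0.947 1.892
endloop
endfacet
facet normal -0.444 0.273 -0.854
outer loop
vertex -0.832 1.636 1.188
vertex -0.312 1.293 0.808
vertex -0.946 1.028 1.053
endloop
endfacet
facet normal -0.878 0.059 0.475
outer loop
vertex -0.832 1.636 1.188
vertex -0.946 1.028 1.053
vertex -0.269 1.29 2.272
endloop
endfacet
facet normal -0.878 0.059 0.475
outer loop
vertex -0.269 1.29 2.272
vertex -0.946 1.028 1.053
vertex -0.383 0.681 2.137
endloop
endfacet
facet normal 0.444 -0.272 0.854
outer loop
vertex -0.269 1.29 2.272
vertex -0.383 0.681 2.137
vertex 0.252 0.947 1.892
endloop
endfacet
facet normal -0.444 0.273 -0.854
outer loop
vertex -0.946 1.028 1.053
vertex -0.312 1.293 0.808
vertex -0.582 0.619 0.733
endloop
endfacet
facet normal -0.688 -0.714 0.129
outer loop
vertex -0.946 1.028 1.053
vertex -0.582 0.619 0.733
vertex -0.383 0.681 2.137
endloop
endfacet
facet normal -0.688 -0.715 0.129
outer loop
vertex -0.383 0.681 2.137
vertex -0.582 0.619 0.733
vertex -0.019 0.273 1.817
endloop
endfacet
facet normal 0.444 -0.273 0.853
outer loop
vertex -0.383 0.681 2.137
vertex -0.019 0.273 1.817
vertex 0.252 0.947 1.892
endloop
endfacet
facet normal -0.444 0.273 -0.854
outer loop
vertex -0.582 0.619 0.733
vertex -0.312 1.293 0.808
vertex -0.015 0.718 0.47
endloop
endfacet
facet normal 0.020 -0.949 -0.314
outer loop
vertex -0.582 0.619 0.733
vertex -0.015 0.718 0.47
vertex -0.019 0.273 1.817
endloop
endfacet
facet normal 0.020 -0.949 -0.314
outer loop
vertex -0.019 0.273 1.817
vertex -0.015 0.718 0.47
vertex 0.549 0.372 1.554
endloop
endfacet
facet normal 0.443 -0.273 0.854
outer loop
vertex -0.019 0.273 1.817
vertex 0.549 0.372 1.554
vertex 0.252 0.947 1.892
endloop
endfacet
facet normal -0.444 0.273 -0.854
outer loop
vertex -0.015 0.718 0.47
vertex -0.312 1.293 0.808
vertex 0.329 1.25 0.461
endloop
endfacet
facet normal 0.713 -0.470 -0.521
outer loop
vertex -0.015 0.718 0.47
vertex 0.329 1.25 0.461
vertex 0.549 0.372 1.554
endloop
endfacet
facet normal 0.713 -0.470 -0.521
outer loop
vertex 0.549 0.372 1.554
vertex 0.329 1.25 0.461
vertex 0.893 0.904 1.545
endloop
endfacet
facet normal 0.444 -0.273 0.854
outer loop
vertex 0.549 0.372 1.554
vertex 0.893 0.904 1.545
vertex 0.252 0.947 1.892
endloop
endfacet
facet normal 0.874 -0.191 -0.447
outer loop
vertex 4.078 -2.721 3.48
vertex 3.816 -2.44 2.847
vertex 4.16 -2.0 3.332
endloop
endfacet
facet normal 0.168 0.180 0.969
outer loop
vertex 4.078 -2.721 3.48
vertex 4.16 -2.0 3.332
vertex 2.164 -2.08 3.693
endloop
endfacet
facet normal 0.874 -0.190 -0.448
outer loop
vertex 4.16 -2.0 3.332
vertex 3.816 -2.44 2.847
vertex 3.897 -1.72 2.7
endloop
endfacet
facet normal 0.034 0.919 0.393
outer loop
vertex 4.16 -2.0 3.332
vertex 3.897 -1.72 2.7
vertex 2.164 -2.08 3.693
endloop
endfacet
facet normal 0.874 -0.190 -0.448
outer loop
vertex 3.897 -1.72 2.7
vertex 3.816 -2.44 2.847
vertex 3.553 -2.16 2.215
endloop
endfacet
facet normal -0.414 0.801 -0.433
outer loop
vertex 3.897 -1.72 2.7
vertex 3.553 -2.16 2.215
vertex 2.164 -2.08 3.693
endloop
endfacet
facet normal 0.873 -0.191 -0.448
outer loop
vertex 3.553 -2.16 2.215
vertex 3.816 -2.44 2.847
vertex 3.471 -2.88 2.362
endloop
endfacet
facet normal -0.729 -0.056 -0.682
outer loop
vertex 3.553 -2.16 2.215
vertex 3.471 -2.88 2.362
vertex 2.164 -2.08 3.693
endloop
endfacet
facet normal 0.873 -0.191 -0.448
outer loop
vertex 3.471 -2.88 2.362
vertex 3.816 -2.44 2.847
vertex 3.734 -3.161 2.995
endloop
endfacet
facet normal -0.595 -0.796 -0.106
outer loop
vertex 3.471 -2.88 2.362
vertex 3.734 -3.161 2.995
vertex 2.164 -2.08 3.693
endloop
endfacet
facet normal 0.874 -0.191 -0.447
outer loop
vertex 3.734 -3.161 2.995
vertex 3.816 -2.44 2.847
vertex 4.078 -2.721 3.48
endloop
endfacet
facet normal -0.147 -0.678 0.720
outer loop
vertex 3.734 -3.161 2.995
vertex 4.078 -2.721 3.48
vertex 2.164 -2.08 3.693
endloop
endfacet

endsolid


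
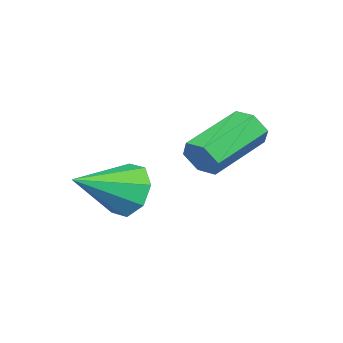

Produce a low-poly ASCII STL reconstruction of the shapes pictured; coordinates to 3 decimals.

solid 
facet normal 0.881 -0.308 -0.359
outer loop
vertex 0.407 -1.964 -0.449
vertex 0.174 -2.146 -0.865
vertex 0.345 -1.665 -0.858
endloop
endfacet
facet normal 0.457 0.750 0.479
outer loop
vertex 0.407 -1.964 -0.449
vertex 0.345 -1.665 -0.858
vertex -0.941 -1.493 0.1
endloop
endfacet
facet normal 0.457 0.749 0.479
outer loop
vertex -0.941 -1.493 0.1
vertex 0.345 -1.665 -0.858
vertex -1.003 -1.194 -0.308
endloop
endfacet
facet normal -0.881 0.308 0.360
outer loop
vertex -0.941 -1.493 0.1
vertex -1.003 -1.194 -0.308
vertex -1.174 -1.674 -0.315
endloop
endfacet
facet normal 0.881 -0.308 -0.360
outer loop
vertex 0.345 -1.665 -0.858
vertex 0.174 -2.146 -0.865
vertex 0.112 -1.847 -1.273
endloop
endfacet
facet normal 0.122 0.882 -0.455
outer loop
vertex 0.345 -1.665 -0.858
vertex 0.112 -1.847 -1.273
vertex -1.003 -1.194 -0.308
endloop
endfacet
facet normal 0.124 0.883 -0.454
outer loop
vertex -1.003 -1.194 -0.308
vertex 0.112 -1.847 -1.273
vertex -1.236 -1.375 -0.724
endloop
endfacet
facet normal -0.881 0.309 0.359
outer loop
vertex -1.003 -1.194 -0.308
vertex -1.236 -1.375 -0.724
vertex -1.174 -1.674 -0.315
endloop
endfacet
facet normal 0.881 -0.308 -0.360
outer loop
vertex 0.112 -1.847 -1.273
vertex 0.174 -2.146 -0.865
vertex -0.059 -2.327 -1.28
endloop
endfacet
facet normal -0.334 0.132 -0.933
outer loop
vertex 0.112 -1.847 -1.273
vertex -0.059 -2.327 -1.28
vertex -1.236 -1.375 -0.724
endloop
endfacet
facet normal -0.334 0.132 -0.933
outer loop
vertex -1.236 -1.375 -0.724
vertex -0.059 -2.327 -1.28
vertex -1.407 -1.856 -0.731
endloop
endfacet
facet normal -0.881 0.308 0.359
outer loop
vertex -1.236 -1.375 -0.724
vertex -1.407 -1.856 -0.731
vertex -1.174 -1.674 -0.315
endloop
endfacet
facet normal 0.881 -0.308 -0.360
outer loop
vertex -0.059 -2.327 -1.28
vertex 0.174 -2.146 -0.865
vertex 0.003 -2.626 -0.872
endloop
endfacet
facet normal -0.457 -0.749 -0.480
outer loop
vertex -0.059 -2.327 -1.28
vertex 0.003 -2.626 -0.872
vertex -1.407 -1.856 -0.731
endloop
endfacet
facet normal -0.457 -0.750 -0.479
outer loop
vertex -1.407 -1.856 -0.731
vertex 0.003 -2.626 -0.872
vertex -1.345 -2.155 -0.322
endloop
endfacet
facet normal -0.881 0.308 0.359
outer loop
vertex -1.407 -1.856 -0.731
vertex -1.345 -2.155 -0.322
vertex -1.174 -1.674 -0.315
endloop
endfacet
facet normal 0.881 -0.309 -0.359
outer loop
vertex 0.003 -2.626 -0.872
vertex 0.174 -2.146 -0.865
vertex 0.236 -2.445 -0.456
endloop
endfacet
facet normal -0.124 -0.883 0.453
outer loop
vertex 0.003 -2.626 -0.872
vertex 0.236 -2.445 -0.456
vertex -1.345 -2.155 -0.322
endloop
endfacet
facet normal -0.123 -0.882 0.456
outer loop
vertex -1.345 -2.155 -0.322
vertex 0.236 -2.445 -0.456
vertex -1.112 -1.973 0.093
endloop
endfacet
facet normal -0.881 0.308 0.360
outer loop
vertex -1.345 -2.155 -0.322
vertex -1.112 -1.973 0.093
vertex -1.174 -1.674 -0.315
endloop
endfacet
facet normal 0.881 -0.308 -0.359
outer loop
vertex 0.236 -2.445 -0.456
vertex 0.174 -2.146 -0.865
vertex 0.407 -1.964 -0.449
endloop
endfacet
facet normal 0.334 -0.132 0.933
outer loop
vertex 0.236 -2.445 -0.456
vertex 0.407 -1.964 -0.449
vertex -1.112 -1.973 0.093
endloop
endfacet
facet normal 0.334 -0.133 0.933
outer loop
vertex -1.112 -1.973 0.093
vertex 0.407 -1.964 -0.449
vertex -0.941 -1.493 0.1
endloop
endfacet
facet normal -0.881 0.308 0.360
outer loop
vertex -1.112 -1.973 0.093
vertex -0.941 -1.493 0.1
vertex -1.174 -1.674 -0.315
endloop
endfacet
facet normal -0.798 0.445 -0.406
outer loop
vertex 1.228 -3.268 -2.317
vertex 0.835 -3.449 -1.742
vertex 1.242 -2.884 -1.923
endloop
endfacet
facet normal 0.881 0.323 -0.346
outer loop
vertex 1.228 -3.268 -2.317
vertex 1.242 -2.884 -1.923
vertex 1.985 -4.091 -1.158
endloop
endfacet
facet normal -0.799 0.446 -0.404
outer loop
vertex 1.242 -2.884 -1.923
vertex 0.835 -3.449 -1.742
vertex 1.018 -2.831 -1.422
endloop
endfacet
facet normal 0.738 0.621 0.264
outer loop
vertex 1.242 -2.884 -1.923
vertex 1.018 -2.831 -1.422
vertex 1.985 -4.091 -1.158
endloop
endfacet
facet normal -0.798 0.446 -0.406
outer loop
vertex 1.018 -2.831 -1.422
vertex 0.835 -3.449 -1.742
vertex 0.686 -3.14 -1.109
endloop
endfacet
facet normal 0.358 0.446 0.820
outer loop
vertex 1.018 -2.831 -1.422
vertex 0.686 -3.14 -1.109
vertex 1.985 -4.091 -1.158
endloop
endfacet
facet normal -0.799 0.444 -0.405
outer loop
vertex 0.686 -3.14 -1.109
vertex 0.835 -3.449 -1.742
vertex 0.442 -3.631 -1.166
endloop
endfacet
facet normal -0.034 -0.098 0.995
outer loop
vertex 0.686 -3.14 -1.109
vertex 0.442 -3.631 -1.166
vertex 1.985 -4.091 -1.158
endloop
endfacet
facet normal -0.799 0.445 -0.404
outer loop
vertex 0.442 -3.631 -1.166
vertex 0.835 -3.449 -1.742
vertex 0.428 -4.015 -1.561
endloop
endfacet
facet normal -0.211 -0.697 0.685
outer loop
vertex 0.442 -3.631 -1.166
vertex 0.428 -4.015 -1.561
vertex 1.985 -4.091 -1.158
endloop
endfacet
facet normal -0.799 0.445 -0.405
outer loop
vertex 0.428 -4.015 -1.561
vertex 0.835 -3.449 -1.742
vertex 0.652 -4.068 -2.061
endloop
endfacet
facet normal -0.068 -0.995 0.075
outer loop
vertex 0.428 -4.015 -1.561
vertex 0.652 -4.068 -2.061
vertex 1.985 -4.091 -1.158
endloop
endfacet
facet normal -0.798 0.445 -0.406
outer loop
vertex 0.652 -4.068 -2.061
vertex 0.835 -3.449 -1.742
vertex 0.984 -3.759 -2.375
endloop
endfacet
facet normal 0.311 -0.821 -0.479
outer loop
vertex 0.652 -4.068 -2.061
vertex 0.984 -3.759 -2.375
vertex 1.985 -4.091 -1.158
endloop
endfacet
facet normal -0.798 0.445 -0.406
outer loop
vertex 0.984 -3.759 -2.375
vertex 0.835 -3.449 -1.742
vertex 1.228 -3.268 -2.317
endloop
endfacet
facet normal 0.705 -0.273 -0.654
outer loop
vertex 0.984 -3.759 -2.375
vertex 1.228 -3.268 -2.317
vertex 1.985 -4.091 -1.158
endloop
endfacet

endsolid
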